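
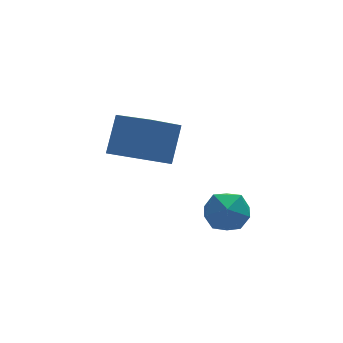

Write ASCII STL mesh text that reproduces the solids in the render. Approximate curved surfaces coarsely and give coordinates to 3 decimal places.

solid 
facet normal -0.387 -0.458 -0.800
outer loop
vertex 1.335 -0.762 1.932
vertex 0.469 1.106 1.282
vertex 2.796 -0.403 1.019
endloop
endfacet
facet normal 0.401 -0.865 0.302
outer loop
vertex 3.571 0.514 2.618
vertex 1.335 -0.762 1.932
vertex 2.796 -0.403 1.019
endloop
endfacet
facet normal -0.388 -0.458 -0.800
outer loop
vertex 2.796 -0.403 1.019
vertex 0.469 1.106 1.282
vertex 1.93 1.465 0.368
endloop
endfacet
facet normal 0.830 0.204 -0.519
outer loop
vertex 1.93 1.465 0.368
vertex 3.571 0.514 2.618
vertex 2.796 -0.403 1.019
endloop
endfacet
facet normal -0.830 -0.204 0.519
outer loop
vertex 1.335 -0.762 1.932
vertex 1.244 2.023 2.881
vertex 0.469 1.106 1.282
endloop
endfacet
facet normal 0.401 -0.865 0.301
outer loop
vertex 2.11 0.155 3.532
vertex 1.335 -0.762 1.932
vertex 3.571 0.514 2.618
endloop
endfacet
facet normal -0.830 -0.204 0.519
outer loop
vertex 2.11 0.155 3.532
vertex 1.244 2.023 2.881
vertex 1.335 -0.762 1.932
endloop
endfacet
facet normal -0.401 0.865 -0.302
outer loop
vertex 0.469 1.106 1.282
vertex 1.244 2.023 2.881
vertex 1.93 1.465 0.368
endloop
endfacet
facet normal 0.830 0.204 -0.519
outer loop
vertex 2.705 2.382 1.968
vertex 3.571 0.514 2.618
vertex 1.93 1.465 0.368
endloop
endfacet
facet normal -0.401 0.865 -0.302
outer loop
vertex 1.93 1.465 0.368
vertex 1.244 2.023 2.881
vertex 2.705 2.382 1.968
endloop
endfacet
facet normal 0.388 0.458 0.800
outer loop
vertex 2.705 2.382 1.968
vertex 2.11 0.155 3.532
vertex 3.571 0.514 2.618
endloop
endfacet
facet normal 0.387 0.458 0.800
outer loop
vertex 1.244 2.023 2.881
vertex 2.11 0.155 3.532
vertex 2.705 2.382 1.968
endloop
endfacet
facet normal -0.836 0.415 0.359
outer loop
vertex 3.332 -2.657 -0.214
vertex 2.921 -3.68 0.013
vertex 3.526 -3.132 0.787
endloop
endfacet
facet normal -0.274 0.847 0.455
outer loop
vertex 3.332 -2.657 -0.214
vertex 3.526 -3.132 0.787
vertex 4.351 -2.58 0.257
endloop
endfacet
facet normal 0.011 0.983 -0.185
outer loop
vertex 3.332 -2.657 -0.214
vertex 4.351 -2.58 0.257
vertex 4.255 -2.786 -0.845
endloop
endfacet
facet normal -0.374 0.635 -0.676
outer loop
vertex 3.332 -2.657 -0.214
vertex 4.255 -2.786 -0.845
vertex 3.371 -3.466 -0.995
endloop
endfacet
facet normal -0.896 0.285 -0.340
outer loop
vertex 3.332 -2.657 -0.214
vertex 3.371 -3.466 -0.995
vertex 2.921 -3.68 0.013
endloop
endfacet
facet normal 0.210 0.495 0.843
outer loop
vertex 4.351 -2.58 0.257
vertex 3.526 -3.132 0.787
vertex 4.569 -3.554 0.775
endloop
endfacet
facet normal -0.697 -0.202 0.688
outer loop
vertex 3.526 -3.132 0.787
vertex 2.921 -3.68 0.013
vertex 3.685 -4.234 0.625
endloop
endfacet
facet normal -0.795 -0.414 -0.443
outer loop
vertex 2.921 -3.68 0.013
vertex 3.371 -3.466 -0.995
vertex 3.589 -4.44 -0.477
endloop
endfacet
facet normal 0.050 0.152 -0.987
outer loop
vertex 3.371 -3.466 -0.995
vertex 4.255 -2.786 -0.845
vertex 4.414 -3.888 -1.007
endloop
endfacet
facet normal 0.672 0.715 -0.192
outer loop
vertex 4.255 -2.786 -0.845
vertex 4.351 -2.58 0.257
vertex 5.019 -3.34 -0.233
endloop
endfacet
facet normal 0.374 -0.635 0.676
outer loop
vertex 4.608 -4.363 -0.006
vertex 4.569 -3.554 0.775
vertex 3.685 -4.234 0.625
endloop
endfacet
facet normal -0.011 -0.983 0.185
outer loop
vertex 4.608 -4.363 -0.006
vertex 3.685 -4.234 0.625
vertex 3.589 -4.44 -0.477
endloop
endfacet
facet normal 0.274 -0.847 -0.455
outer loop
vertex 4.608 -4.363 -0.006
vertex 3.589 -4.44 -0.477
vertex 4.414 -3.888 -1.007
endloop
endfacet
facet normal 0.836 -0.415 -0.359
outer loop
vertex 4.608 -4.363 -0.006
vertex 4.414 -3.888 -1.007
vertex 5.019 -3.34 -0.233
endloop
endfacet
facet normal 0.896 -0.285 0.340
outer loop
vertex 4.608 -4.363 -0.006
vertex 5.019 -3.34 -0.233
vertex 4.569 -3.554 0.775
endloop
endfacet
facet normal -0.050 -0.152 0.987
outer loop
vertex 3.685 -4.234 0.625
vertex 4.569 -3.554 0.775
vertex 3.526 -3.132 0.787
endloop
endfacet
facet normal -0.672 -0.715 0.192
outer loop
vertex 3.589 -4.44 -0.477
vertex 3.685 -4.234 0.625
vertex 2.921 -3.68 0.013
endloop
endfacet
facet normal -0.210 -0.495 -0.843
outer loop
vertex 4.414 -3.888 -1.007
vertex 3.589 -4.44 -0.477
vertex 3.371 -3.466 -0.995
endloop
endfacet
facet normal 0.697 0.202 -0.688
outer loop
vertex 5.019 -3.34 -0.233
vertex 4.414 -3.888 -1.007
vertex 4.255 -2.786 -0.845
endloop
endfacet
facet normal 0.795 0.414 0.443
outer loop
vertex 4.569 -3.554 0.775
vertex 5.019 -3.34 -0.233
vertex 4.351 -2.58 0.257
endloop
endfacet

endsolid


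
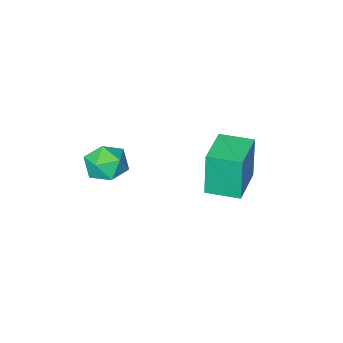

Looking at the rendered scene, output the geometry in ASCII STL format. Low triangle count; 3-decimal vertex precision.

solid 
facet normal -0.760 -0.644 -0.086
outer loop
vertex -3.033 1.407 3.819
vertex -3.926 2.46 3.83
vertex -2.915 1.528 1.876
endloop
endfacet
facet normal 0.647 -0.763 -0.008
outer loop
vertex -1.554 2.68 2.03
vertex -3.033 1.407 3.819
vertex -2.915 1.528 1.876
endloop
endfacet
facet normal -0.760 -0.644 -0.086
outer loop
vertex -2.915 1.528 1.876
vertex -3.926 2.46 3.83
vertex -3.808 2.58 1.887
endloop
endfacet
facet normal 0.060 0.062 -0.996
outer loop
vertex -3.808 2.58 1.887
vertex -1.554 2.68 2.03
vertex -2.915 1.528 1.876
endloop
endfacet
facet normal -0.060 -0.062 0.996
outer loop
vertex -3.033 1.407 3.819
vertex -2.565 3.612 3.984
vertex -3.926 2.46 3.83
endloop
endfacet
facet normal 0.647 -0.763 -0.008
outer loop
vertex -1.672 2.56 3.973
vertex -3.033 1.407 3.819
vertex -1.554 2.68 2.03
endloop
endfacet
facet normal -0.060 -0.062 0.996
outer loop
vertex -1.672 2.56 3.973
vertex -2.565 3.612 3.984
vertex -3.033 1.407 3.819
endloop
endfacet
facet normal -0.647 0.763 0.008
outer loop
vertex -3.926 2.46 3.83
vertex -2.565 3.612 3.984
vertex -3.808 2.58 1.887
endloop
endfacet
facet normal 0.060 0.062 -0.996
outer loop
vertex -2.447 3.733 2.041
vertex -1.554 2.68 2.03
vertex -3.808 2.58 1.887
endloop
endfacet
facet normal -0.647 0.763 0.008
outer loop
vertex -3.808 2.58 1.887
vertex -2.565 3.612 3.984
vertex -2.447 3.733 2.041
endloop
endfacet
facet normal 0.760 0.644 0.086
outer loop
vertex -2.447 3.733 2.041
vertex -1.672 2.56 3.973
vertex -1.554 2.68 2.03
endloop
endfacet
facet normal 0.760 0.644 0.086
outer loop
vertex -2.565 3.612 3.984
vertex -1.672 2.56 3.973
vertex -2.447 3.733 2.041
endloop
endfacet
facet normal 0.236 0.383 0.893
outer loop
vertex 1.241 1.383 4.311
vertex 1.469 0.549 4.608
vertex 2.099 1.082 4.213
endloop
endfacet
facet normal 0.345 0.861 0.374
outer loop
vertex 1.241 1.383 4.311
vertex 2.099 1.082 4.213
vertex 1.695 1.54 3.532
endloop
endfacet
facet normal -0.274 0.961 0.034
outer loop
vertex 1.241 1.383 4.311
vertex 1.695 1.54 3.532
vertex 0.816 1.29 3.507
endloop
endfacet
facet normal -0.765 0.546 0.341
outer loop
vertex 1.241 1.383 4.311
vertex 0.816 1.29 3.507
vertex 0.676 0.678 4.171
endloop
endfacet
facet normal -0.450 0.188 0.873
outer loop
vertex 1.241 1.383 4.311
vertex 0.676 0.678 4.171
vertex 1.469 0.549 4.608
endloop
endfacet
facet normal 0.809 0.580 -0.090
outer loop
vertex 1.695 1.54 3.532
vertex 2.099 1.082 4.213
vertex 2.204 0.802 3.349
endloop
endfacet
facet normal 0.633 -0.193 0.750
outer loop
vertex 2.099 1.082 4.213
vertex 1.469 0.549 4.608
vertex 2.064 0.19 4.013
endloop
endfacet
facet normal -0.478 -0.507 0.717
outer loop
vertex 1.469 0.549 4.608
vertex 0.676 0.678 4.171
vertex 1.185 -0.06 3.988
endloop
endfacet
facet normal -0.987 0.071 -0.143
outer loop
vertex 0.676 0.678 4.171
vertex 0.816 1.29 3.507
vertex 0.781 0.398 3.307
endloop
endfacet
facet normal -0.193 0.743 -0.641
outer loop
vertex 0.816 1.29 3.507
vertex 1.695 1.54 3.532
vertex 1.411 0.931 2.912
endloop
endfacet
facet normal 0.765 -0.546 -0.341
outer loop
vertex 1.639 0.097 3.209
vertex 2.204 0.802 3.349
vertex 2.064 0.19 4.013
endloop
endfacet
facet normal 0.274 -0.961 -0.034
outer loop
vertex 1.639 0.097 3.209
vertex 2.064 0.19 4.013
vertex 1.185 -0.06 3.988
endloop
endfacet
facet normal -0.345 -0.861 -0.374
outer loop
vertex 1.639 0.097 3.209
vertex 1.185 -0.06 3.988
vertex 0.781 0.398 3.307
endloop
endfacet
facet normal -0.236 -0.383 -0.893
outer loop
vertex 1.639 0.097 3.209
vertex 0.781 0.398 3.307
vertex 1.411 0.931 2.912
endloop
endfacet
facet normal 0.450 -0.188 -0.873
outer loop
vertex 1.639 0.097 3.209
vertex 1.411 0.931 2.912
vertex 2.204 0.802 3.349
endloop
endfacet
facet normal 0.987 -0.071 0.143
outer loop
vertex 2.064 0.19 4.013
vertex 2.204 0.802 3.349
vertex 2.099 1.082 4.213
endloop
endfacet
facet normal 0.193 -0.743 0.641
outer loop
vertex 1.185 -0.06 3.988
vertex 2.064 0.19 4.013
vertex 1.469 0.549 4.608
endloop
endfacet
facet normal -0.809 -0.580 0.090
outer loop
vertex 0.781 0.398 3.307
vertex 1.185 -0.06 3.988
vertex 0.676 0.678 4.171
endloop
endfacet
facet normal -0.633 0.193 -0.750
outer loop
vertex 1.411 0.931 2.912
vertex 0.781 0.398 3.307
vertex 0.816 1.29 3.507
endloop
endfacet
facet normal 0.478 0.507 -0.717
outer loop
vertex 2.204 0.802 3.349
vertex 1.411 0.931 2.912
vertex 1.695 1.54 3.532
endloop
endfacet

endsolid


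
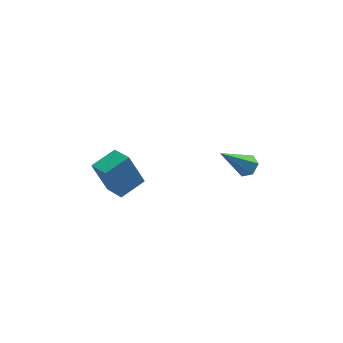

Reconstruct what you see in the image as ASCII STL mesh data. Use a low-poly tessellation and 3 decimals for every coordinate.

solid 
facet normal -0.848 -0.475 -0.234
outer loop
vertex -3.776 0.969 2.051
vertex -4.173 1.864 1.671
vertex -3.257 0.664 0.787
endloop
endfacet
facet normal 0.378 -0.853 0.361
outer loop
vertex -2.307 1.196 1.049
vertex -3.776 0.969 2.051
vertex -3.257 0.664 0.787
endloop
endfacet
facet normal -0.848 -0.476 -0.233
outer loop
vertex -3.257 0.664 0.787
vertex -4.173 1.864 1.671
vertex -3.654 1.558 0.407
endloop
endfacet
facet normal 0.371 -0.219 -0.902
outer loop
vertex -3.654 1.558 0.407
vertex -2.307 1.196 1.049
vertex -3.257 0.664 0.787
endloop
endfacet
facet normal -0.371 0.218 0.902
outer loop
vertex -3.776 0.969 2.051
vertex -3.223 2.396 1.933
vertex -4.173 1.864 1.671
endloop
endfacet
facet normal 0.378 -0.852 0.362
outer loop
vertex -2.826 1.502 2.313
vertex -3.776 0.969 2.051
vertex -2.307 1.196 1.049
endloop
endfacet
facet normal -0.371 0.219 0.902
outer loop
vertex -2.826 1.502 2.313
vertex -3.223 2.396 1.933
vertex -3.776 0.969 2.051
endloop
endfacet
facet normal -0.378 0.852 -0.361
outer loop
vertex -4.173 1.864 1.671
vertex -3.223 2.396 1.933
vertex -3.654 1.558 0.407
endloop
endfacet
facet normal 0.371 -0.218 -0.902
outer loop
vertex -2.704 2.091 0.669
vertex -2.307 1.196 1.049
vertex -3.654 1.558 0.407
endloop
endfacet
facet normal -0.379 0.852 -0.361
outer loop
vertex -3.654 1.558 0.407
vertex -3.223 2.396 1.933
vertex -2.704 2.091 0.669
endloop
endfacet
facet normal 0.848 0.475 0.233
outer loop
vertex -2.704 2.091 0.669
vertex -2.826 1.502 2.313
vertex -2.307 1.196 1.049
endloop
endfacet
facet normal 0.848 0.476 0.233
outer loop
vertex -3.223 2.396 1.933
vertex -2.826 1.502 2.313
vertex -2.704 2.091 0.669
endloop
endfacet
facet normal 0.636 0.170 -0.753
outer loop
vertex 1.921 1.926 1.103
vertex 1.65 1.628 0.807
vertex 1.548 2.117 0.831
endloop
endfacet
facet normal 0.039 0.842 0.538
outer loop
vertex 1.921 1.926 1.103
vertex 1.548 2.117 0.831
vertex 0.53 1.332 2.133
endloop
endfacet
facet normal 0.635 0.169 -0.754
outer loop
vertex 1.548 2.117 0.831
vertex 1.65 1.628 0.807
vertex 1.276 1.819 0.535
endloop
endfacet
facet normal -0.684 0.723 -0.099
outer loop
vertex 1.548 2.117 0.831
vertex 1.276 1.819 0.535
vertex 0.53 1.332 2.133
endloop
endfacet
facet normal 0.635 0.169 -0.754
outer loop
vertex 1.276 1.819 0.535
vertex 1.65 1.628 0.807
vertex 1.378 1.33 0.511
endloop
endfacet
facet normal -0.875 -0.160 -0.457
outer loop
vertex 1.276 1.819 0.535
vertex 1.378 1.33 0.511
vertex 0.53 1.332 2.133
endloop
endfacet
facet normal 0.637 0.167 -0.753
outer loop
vertex 1.378 1.33 0.511
vertex 1.65 1.628 0.807
vertex 1.751 1.139 0.784
endloop
endfacet
facet normal -0.342 -0.923 -0.178
outer loop
vertex 1.378 1.33 0.511
vertex 1.751 1.139 0.784
vertex 0.53 1.332 2.133
endloop
endfacet
facet normal 0.637 0.167 -0.753
outer loop
vertex 1.751 1.139 0.784
vertex 1.65 1.628 0.807
vertex 2.023 1.437 1.08
endloop
endfacet
facet normal 0.380 -0.803 0.459
outer loop
vertex 1.751 1.139 0.784
vertex 2.023 1.437 1.08
vertex 0.53 1.332 2.133
endloop
endfacet
facet normal 0.637 0.168 -0.752
outer loop
vertex 2.023 1.437 1.08
vertex 1.65 1.628 0.807
vertex 1.921 1.926 1.103
endloop
endfacet
facet normal 0.571 0.081 0.817
outer loop
vertex 2.023 1.437 1.08
vertex 1.921 1.926 1.103
vertex 0.53 1.332 2.133
endloop
endfacet

endsolid


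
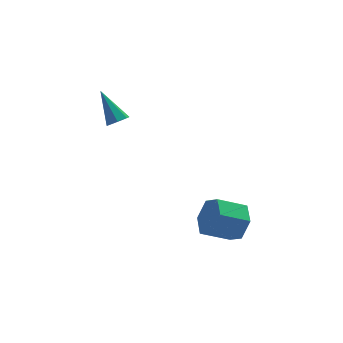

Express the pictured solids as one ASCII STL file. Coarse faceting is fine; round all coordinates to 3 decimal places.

solid 
facet normal 0.190 -0.679 -0.709
outer loop
vertex -0.03 2.305 0.215
vertex -0.335 2.609 -0.158
vertex 0.222 2.644 -0.042
endloop
endfacet
facet normal 0.756 -0.068 0.651
outer loop
vertex -0.03 2.305 0.215
vertex 0.222 2.644 -0.042
vertex -0.685 3.851 1.138
endloop
endfacet
facet normal 0.190 -0.681 -0.708
outer loop
vertex 0.222 2.644 -0.042
vertex -0.335 2.609 -0.158
vertex 0.055 2.956 -0.387
endloop
endfacet
facet normal 0.835 0.543 0.087
outer loop
vertex 0.222 2.644 -0.042
vertex 0.055 2.956 -0.387
vertex -0.685 3.851 1.138
endloop
endfacet
facet normal 0.190 -0.681 -0.707
outer loop
vertex 0.055 2.956 -0.387
vertex -0.335 2.609 -0.158
vertex -0.406 3.007 -0.56
endloop
endfacet
facet normal 0.247 0.883 -0.398
outer loop
vertex 0.055 2.956 -0.387
vertex -0.406 3.007 -0.56
vertex -0.685 3.851 1.138
endloop
endfacet
facet normal 0.190 -0.681 -0.707
outer loop
vertex -0.406 3.007 -0.56
vertex -0.335 2.609 -0.158
vertex -0.813 2.758 -0.43
endloop
endfacet
facet normal -0.567 0.697 -0.440
outer loop
vertex -0.406 3.007 -0.56
vertex -0.813 2.758 -0.43
vertex -0.685 3.851 1.138
endloop
endfacet
facet normal 0.192 -0.679 -0.709
outer loop
vertex -0.813 2.758 -0.43
vertex -0.335 2.609 -0.158
vertex -0.86 2.396 -0.096
endloop
endfacet
facet normal -0.992 0.124 -0.005
outer loop
vertex -0.813 2.758 -0.43
vertex -0.86 2.396 -0.096
vertex -0.685 3.851 1.138
endloop
endfacet
facet normal 0.191 -0.678 -0.709
outer loop
vertex -0.86 2.396 -0.096
vertex -0.335 2.609 -0.158
vertex -0.512 2.194 0.191
endloop
endfacet
facet normal -0.710 -0.404 0.577
outer loop
vertex -0.86 2.396 -0.096
vertex -0.512 2.194 0.191
vertex -0.685 3.851 1.138
endloop
endfacet
facet normal 0.192 -0.678 -0.709
outer loop
vertex -0.512 2.194 0.191
vertex -0.335 2.609 -0.158
vertex -0.03 2.305 0.215
endloop
endfacet
facet normal 0.069 -0.490 0.869
outer loop
vertex -0.512 2.194 0.191
vertex -0.03 2.305 0.215
vertex -0.685 3.851 1.138
endloop
endfacet
facet normal 0.876 -0.142 -0.461
outer loop
vertex 3.772 -2.388 -3.409
vertex 3.286 -2.588 -4.271
vertex 3.555 -1.64 -4.051
endloop
endfacet
facet normal 0.432 0.656 0.618
outer loop
vertex 3.772 -2.388 -3.409
vertex 3.555 -1.64 -4.051
vertex 2.441 -2.173 -2.707
endloop
endfacet
facet normal 0.433 0.656 0.619
outer loop
vertex 2.441 -2.173 -2.707
vertex 3.555 -1.64 -4.051
vertex 2.224 -1.424 -3.349
endloop
endfacet
facet normal -0.876 0.142 0.462
outer loop
vertex 2.441 -2.173 -2.707
vertex 2.224 -1.424 -3.349
vertex 1.954 -2.372 -3.569
endloop
endfacet
facet normal 0.876 -0.142 -0.461
outer loop
vertex 3.555 -1.64 -4.051
vertex 3.286 -2.588 -4.271
vertex 3.069 -1.839 -4.913
endloop
endfacet
facet normal 0.030 0.970 -0.241
outer loop
vertex 3.555 -1.64 -4.051
vertex 3.069 -1.839 -4.913
vertex 2.224 -1.424 -3.349
endloop
endfacet
facet normal 0.031 0.970 -0.241
outer loop
vertex 2.224 -1.424 -3.349
vertex 3.069 -1.839 -4.913
vertex 1.737 -1.623 -4.212
endloop
endfacet
facet normal -0.876 0.142 0.461
outer loop
vertex 2.224 -1.424 -3.349
vertex 1.737 -1.623 -4.212
vertex 1.954 -2.372 -3.569
endloop
endfacet
facet normal 0.876 -0.142 -0.462
outer loop
vertex 3.069 -1.839 -4.913
vertex 3.286 -2.588 -4.271
vertex 2.799 -2.787 -5.133
endloop
endfacet
facet normal -0.402 0.314 -0.860
outer loop
vertex 3.069 -1.839 -4.913
vertex 2.799 -2.787 -5.133
vertex 1.737 -1.623 -4.212
endloop
endfacet
facet normal -0.403 0.313 -0.860
outer loop
vertex 1.737 -1.623 -4.212
vertex 2.799 -2.787 -5.133
vertex 1.468 -2.572 -4.431
endloop
endfacet
facet normal -0.876 0.142 0.461
outer loop
vertex 1.737 -1.623 -4.212
vertex 1.468 -2.572 -4.431
vertex 1.954 -2.372 -3.569
endloop
endfacet
facet normal 0.876 -0.142 -0.462
outer loop
vertex 2.799 -2.787 -5.133
vertex 3.286 -2.588 -4.271
vertex 3.016 -3.536 -4.491
endloop
endfacet
facet normal -0.432 -0.656 -0.619
outer loop
vertex 2.799 -2.787 -5.133
vertex 3.016 -3.536 -4.491
vertex 1.468 -2.572 -4.431
endloop
endfacet
facet normal -0.433 -0.656 -0.618
outer loop
vertex 1.468 -2.572 -4.431
vertex 3.016 -3.536 -4.491
vertex 1.685 -3.32 -3.789
endloop
endfacet
facet normal -0.876 0.142 0.461
outer loop
vertex 1.468 -2.572 -4.431
vertex 1.685 -3.32 -3.789
vertex 1.954 -2.372 -3.569
endloop
endfacet
facet normal 0.876 -0.142 -0.461
outer loop
vertex 3.016 -3.536 -4.491
vertex 3.286 -2.588 -4.271
vertex 3.503 -3.337 -3.628
endloop
endfacet
facet normal -0.030 -0.970 0.241
outer loop
vertex 3.016 -3.536 -4.491
vertex 3.503 -3.337 -3.628
vertex 1.685 -3.32 -3.789
endloop
endfacet
facet normal -0.030 -0.970 0.241
outer loop
vertex 1.685 -3.32 -3.789
vertex 3.503 -3.337 -3.628
vertex 2.171 -3.121 -2.927
endloop
endfacet
facet normal -0.876 0.142 0.461
outer loop
vertex 1.685 -3.32 -3.789
vertex 2.171 -3.121 -2.927
vertex 1.954 -2.372 -3.569
endloop
endfacet
facet normal 0.876 -0.142 -0.461
outer loop
vertex 3.503 -3.337 -3.628
vertex 3.286 -2.588 -4.271
vertex 3.772 -2.388 -3.409
endloop
endfacet
facet normal 0.402 -0.313 0.861
outer loop
vertex 3.503 -3.337 -3.628
vertex 3.772 -2.388 -3.409
vertex 2.171 -3.121 -2.927
endloop
endfacet
facet normal 0.403 -0.314 0.860
outer loop
vertex 2.171 -3.121 -2.927
vertex 3.772 -2.388 -3.409
vertex 2.441 -2.173 -2.707
endloop
endfacet
facet normal -0.876 0.142 0.462
outer loop
vertex 2.171 -3.121 -2.927
vertex 2.441 -2.173 -2.707
vertex 1.954 -2.372 -3.569
endloop
endfacet

endsolid


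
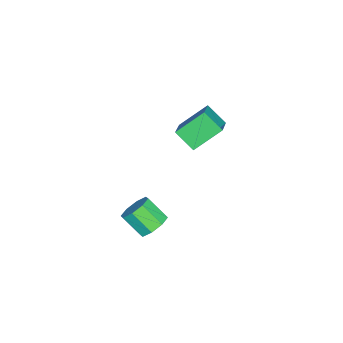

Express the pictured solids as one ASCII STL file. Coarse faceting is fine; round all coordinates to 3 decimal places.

solid 
facet normal -0.468 0.639 0.610
outer loop
vertex -3.502 0.235 1.725
vertex -3.167 1.401 0.76
vertex -5.19 -0.079 0.759
endloop
endfacet
facet normal -0.216 -0.752 0.623
outer loop
vertex -4.193 -1.441 -0.54
vertex -3.502 0.235 1.725
vertex -5.19 -0.079 0.759
endloop
endfacet
facet normal -0.468 0.639 0.610
outer loop
vertex -5.19 -0.079 0.759
vertex -3.167 1.401 0.76
vertex -4.855 1.087 -0.206
endloop
endfacet
facet normal -0.857 -0.160 -0.490
outer loop
vertex -4.855 1.087 -0.206
vertex -4.193 -1.441 -0.54
vertex -5.19 -0.079 0.759
endloop
endfacet
facet normal 0.857 0.160 0.490
outer loop
vertex -3.502 0.235 1.725
vertex -2.17 0.039 -0.539
vertex -3.167 1.401 0.76
endloop
endfacet
facet normal -0.216 -0.752 0.623
outer loop
vertex -2.505 -1.127 0.426
vertex -3.502 0.235 1.725
vertex -4.193 -1.441 -0.54
endloop
endfacet
facet normal 0.857 0.160 0.490
outer loop
vertex -2.505 -1.127 0.426
vertex -2.17 0.039 -0.539
vertex -3.502 0.235 1.725
endloop
endfacet
facet normal 0.216 0.752 -0.623
outer loop
vertex -3.167 1.401 0.76
vertex -2.17 0.039 -0.539
vertex -4.855 1.087 -0.206
endloop
endfacet
facet normal -0.857 -0.160 -0.490
outer loop
vertex -3.858 -0.275 -1.505
vertex -4.193 -1.441 -0.54
vertex -4.855 1.087 -0.206
endloop
endfacet
facet normal 0.216 0.752 -0.623
outer loop
vertex -4.855 1.087 -0.206
vertex -2.17 0.039 -0.539
vertex -3.858 -0.275 -1.505
endloop
endfacet
facet normal 0.468 -0.639 -0.610
outer loop
vertex -3.858 -0.275 -1.505
vertex -2.505 -1.127 0.426
vertex -4.193 -1.441 -0.54
endloop
endfacet
facet normal 0.468 -0.639 -0.610
outer loop
vertex -2.17 0.039 -0.539
vertex -2.505 -1.127 0.426
vertex -3.858 -0.275 -1.505
endloop
endfacet
facet normal 0.150 0.725 -0.672
outer loop
vertex 3.947 -0.331 -2.144
vertex 3.071 -0.503 -2.525
vertex 3.414 0.075 -1.825
endloop
endfacet
facet normal 0.679 0.418 0.603
outer loop
vertex 3.947 -0.331 -2.144
vertex 3.414 0.075 -1.825
vertex 3.704 -1.505 -1.055
endloop
endfacet
facet normal 0.679 0.418 0.603
outer loop
vertex 3.704 -1.505 -1.055
vertex 3.414 0.075 -1.825
vertex 3.171 -1.099 -0.736
endloop
endfacet
facet normal -0.150 -0.725 0.673
outer loop
vertex 3.704 -1.505 -1.055
vertex 3.171 -1.099 -0.736
vertex 2.829 -1.677 -1.435
endloop
endfacet
facet normal 0.150 0.725 -0.672
outer loop
vertex 3.414 0.075 -1.825
vertex 3.071 -0.503 -2.525
vertex 2.68 0.143 -1.916
endloop
endfacet
facet normal -0.027 0.683 0.730
outer loop
vertex 3.414 0.075 -1.825
vertex 2.68 0.143 -1.916
vertex 3.171 -1.099 -0.736
endloop
endfacet
facet normal -0.026 0.683 0.730
outer loop
vertex 3.171 -1.099 -0.736
vertex 2.68 0.143 -1.916
vertex 2.437 -1.031 -0.826
endloop
endfacet
facet normal -0.150 -0.725 0.673
outer loop
vertex 3.171 -1.099 -0.736
vertex 2.437 -1.031 -0.826
vertex 2.829 -1.677 -1.435
endloop
endfacet
facet normal 0.149 0.725 -0.673
outer loop
vertex 2.68 0.143 -1.916
vertex 3.071 -0.503 -2.525
vertex 2.175 -0.168 -2.363
endloop
endfacet
facet normal -0.718 0.548 0.430
outer loop
vertex 2.68 0.143 -1.916
vertex 2.175 -0.168 -2.363
vertex 2.437 -1.031 -0.826
endloop
endfacet
facet normal -0.719 0.547 0.429
outer loop
vertex 2.437 -1.031 -0.826
vertex 2.175 -0.168 -2.363
vertex 1.933 -1.342 -1.274
endloop
endfacet
facet normal -0.150 -0.725 0.672
outer loop
vertex 2.437 -1.031 -0.826
vertex 1.933 -1.342 -1.274
vertex 2.829 -1.677 -1.435
endloop
endfacet
facet normal 0.149 0.725 -0.672
outer loop
vertex 2.175 -0.168 -2.363
vertex 3.071 -0.503 -2.525
vertex 2.196 -0.675 -2.905
endloop
endfacet
facet normal -0.988 0.090 -0.123
outer loop
vertex 2.175 -0.168 -2.363
vertex 2.196 -0.675 -2.905
vertex 1.933 -1.342 -1.274
endloop
endfacet
facet normal -0.988 0.091 -0.122
outer loop
vertex 1.933 -1.342 -1.274
vertex 2.196 -0.675 -2.905
vertex 1.953 -1.849 -1.816
endloop
endfacet
facet normal -0.150 -0.725 0.672
outer loop
vertex 1.933 -1.342 -1.274
vertex 1.953 -1.849 -1.816
vertex 2.829 -1.677 -1.435
endloop
endfacet
facet normal 0.150 0.725 -0.673
outer loop
vertex 2.196 -0.675 -2.905
vertex 3.071 -0.503 -2.525
vertex 2.729 -1.081 -3.224
endloop
endfacet
facet normal -0.679 -0.418 -0.603
outer loop
vertex 2.196 -0.675 -2.905
vertex 2.729 -1.081 -3.224
vertex 1.953 -1.849 -1.816
endloop
endfacet
facet normal -0.679 -0.418 -0.603
outer loop
vertex 1.953 -1.849 -1.816
vertex 2.729 -1.081 -3.224
vertex 2.486 -2.255 -2.135
endloop
endfacet
facet normal -0.150 -0.725 0.672
outer loop
vertex 1.953 -1.849 -1.816
vertex 2.486 -2.255 -2.135
vertex 2.829 -1.677 -1.435
endloop
endfacet
facet normal 0.150 0.725 -0.673
outer loop
vertex 2.729 -1.081 -3.224
vertex 3.071 -0.503 -2.525
vertex 3.463 -1.149 -3.134
endloop
endfacet
facet normal 0.026 -0.683 -0.730
outer loop
vertex 2.729 -1.081 -3.224
vertex 3.463 -1.149 -3.134
vertex 2.486 -2.255 -2.135
endloop
endfacet
facet normal 0.027 -0.683 -0.730
outer loop
vertex 2.486 -2.255 -2.135
vertex 3.463 -1.149 -3.134
vertex 3.22 -2.323 -2.044
endloop
endfacet
facet normal -0.150 -0.725 0.672
outer loop
vertex 2.486 -2.255 -2.135
vertex 3.22 -2.323 -2.044
vertex 2.829 -1.677 -1.435
endloop
endfacet
facet normal 0.150 0.725 -0.672
outer loop
vertex 3.463 -1.149 -3.134
vertex 3.071 -0.503 -2.525
vertex 3.967 -0.838 -2.686
endloop
endfacet
facet normal 0.719 -0.547 -0.429
outer loop
vertex 3.463 -1.149 -3.134
vertex 3.967 -0.838 -2.686
vertex 3.22 -2.323 -2.044
endloop
endfacet
facet normal 0.718 -0.547 -0.430
outer loop
vertex 3.22 -2.323 -2.044
vertex 3.967 -0.838 -2.686
vertex 3.725 -2.012 -1.597
endloop
endfacet
facet normal -0.149 -0.725 0.673
outer loop
vertex 3.22 -2.323 -2.044
vertex 3.725 -2.012 -1.597
vertex 2.829 -1.677 -1.435
endloop
endfacet
facet normal 0.150 0.725 -0.672
outer loop
vertex 3.967 -0.838 -2.686
vertex 3.071 -0.503 -2.525
vertex 3.947 -0.331 -2.144
endloop
endfacet
facet normal 0.988 -0.091 0.122
outer loop
vertex 3.967 -0.838 -2.686
vertex 3.947 -0.331 -2.144
vertex 3.725 -2.012 -1.597
endloop
endfacet
facet normal 0.988 -0.091 0.123
outer loop
vertex 3.725 -2.012 -1.597
vertex 3.947 -0.331 -2.144
vertex 3.704 -1.505 -1.055
endloop
endfacet
facet normal -0.149 -0.725 0.672
outer loop
vertex 3.725 -2.012 -1.597
vertex 3.704 -1.505 -1.055
vertex 2.829 -1.677 -1.435
endloop
endfacet

endsolid


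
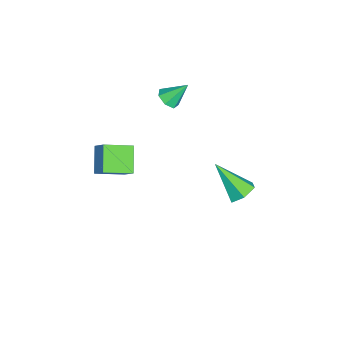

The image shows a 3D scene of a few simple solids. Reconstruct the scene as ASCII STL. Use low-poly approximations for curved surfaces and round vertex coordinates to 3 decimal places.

solid 
facet normal -0.465 -0.533 -0.707
outer loop
vertex 1.937 -2.508 1.658
vertex 1.285 -1.222 1.118
vertex 3.095 -2.305 0.743
endloop
endfacet
facet normal 0.424 -0.835 0.351
outer loop
vertex 3.555 -1.778 1.442
vertex 1.937 -2.508 1.658
vertex 3.095 -2.305 0.743
endloop
endfacet
facet normal -0.465 -0.533 -0.707
outer loop
vertex 3.095 -2.305 0.743
vertex 1.285 -1.222 1.118
vertex 2.443 -1.019 0.202
endloop
endfacet
facet normal 0.777 0.136 -0.614
outer loop
vertex 2.443 -1.019 0.202
vertex 3.555 -1.778 1.442
vertex 3.095 -2.305 0.743
endloop
endfacet
facet normal -0.777 -0.136 0.614
outer loop
vertex 1.937 -2.508 1.658
vertex 1.745 -0.695 1.817
vertex 1.285 -1.222 1.118
endloop
endfacet
facet normal 0.424 -0.835 0.350
outer loop
vertex 2.397 -1.981 2.358
vertex 1.937 -2.508 1.658
vertex 3.555 -1.778 1.442
endloop
endfacet
facet normal -0.778 -0.136 0.614
outer loop
vertex 2.397 -1.981 2.358
vertex 1.745 -0.695 1.817
vertex 1.937 -2.508 1.658
endloop
endfacet
facet normal -0.424 0.835 -0.351
outer loop
vertex 1.285 -1.222 1.118
vertex 1.745 -0.695 1.817
vertex 2.443 -1.019 0.202
endloop
endfacet
facet normal 0.778 0.137 -0.614
outer loop
vertex 2.903 -0.492 0.902
vertex 3.555 -1.778 1.442
vertex 2.443 -1.019 0.202
endloop
endfacet
facet normal -0.423 0.835 -0.351
outer loop
vertex 2.443 -1.019 0.202
vertex 1.745 -0.695 1.817
vertex 2.903 -0.492 0.902
endloop
endfacet
facet normal 0.466 0.533 0.707
outer loop
vertex 2.903 -0.492 0.902
vertex 2.397 -1.981 2.358
vertex 3.555 -1.778 1.442
endloop
endfacet
facet normal 0.465 0.533 0.707
outer loop
vertex 1.745 -0.695 1.817
vertex 2.397 -1.981 2.358
vertex 2.903 -0.492 0.902
endloop
endfacet
facet normal 0.236 0.654 -0.718
outer loop
vertex -0.402 4.264 -3.877
vertex -1.09 4.07 -4.28
vertex -1.095 4.677 -3.729
endloop
endfacet
facet normal 0.384 0.336 0.860
outer loop
vertex -0.402 4.264 -3.877
vertex -1.095 4.677 -3.729
vertex -1.61 2.63 -2.7
endloop
endfacet
facet normal 0.237 0.654 -0.718
outer loop
vertex -1.095 4.677 -3.729
vertex -1.09 4.07 -4.28
vertex -1.782 4.483 -4.132
endloop
endfacet
facet normal -0.541 0.482 0.689
outer loop
vertex -1.095 4.677 -3.729
vertex -1.782 4.483 -4.132
vertex -1.61 2.63 -2.7
endloop
endfacet
facet normal 0.237 0.654 -0.718
outer loop
vertex -1.782 4.483 -4.132
vertex -1.09 4.07 -4.28
vertex -1.777 3.876 -4.683
endloop
endfacet
facet normal -0.997 -0.054 0.050
outer loop
vertex -1.782 4.483 -4.132
vertex -1.777 3.876 -4.683
vertex -1.61 2.63 -2.7
endloop
endfacet
facet normal 0.237 0.654 -0.718
outer loop
vertex -1.777 3.876 -4.683
vertex -1.09 4.07 -4.28
vertex -1.084 3.463 -4.831
endloop
endfacet
facet normal -0.529 -0.738 -0.419
outer loop
vertex -1.777 3.876 -4.683
vertex -1.084 3.463 -4.831
vertex -1.61 2.63 -2.7
endloop
endfacet
facet normal 0.237 0.654 -0.718
outer loop
vertex -1.084 3.463 -4.831
vertex -1.09 4.07 -4.28
vertex -0.397 3.657 -4.428
endloop
endfacet
facet normal 0.395 -0.884 -0.248
outer loop
vertex -1.084 3.463 -4.831
vertex -0.397 3.657 -4.428
vertex -1.61 2.63 -2.7
endloop
endfacet
facet normal 0.236 0.654 -0.718
outer loop
vertex -0.397 3.657 -4.428
vertex -1.09 4.07 -4.28
vertex -0.402 4.264 -3.877
endloop
endfacet
facet normal 0.852 -0.348 0.391
outer loop
vertex -0.397 3.657 -4.428
vertex -0.402 4.264 -3.877
vertex -1.61 2.63 -2.7
endloop
endfacet
facet normal 0.142 -0.658 -0.739
outer loop
vertex -1.154 0.241 2.258
vertex -1.791 0.29 2.092
vertex -1.28 0.646 1.873
endloop
endfacet
facet normal 0.833 0.495 0.248
outer loop
vertex -1.154 0.241 2.258
vertex -1.28 0.646 1.873
vertex -1.989 1.21 3.128
endloop
endfacet
facet normal 0.140 -0.657 -0.741
outer loop
vertex -1.28 0.646 1.873
vertex -1.791 0.29 2.092
vertex -1.791 0.784 1.654
endloop
endfacet
facet normal 0.341 0.914 -0.219
outer loop
vertex -1.28 0.646 1.873
vertex -1.791 0.784 1.654
vertex -1.989 1.21 3.128
endloop
endfacet
facet normal 0.143 -0.657 -0.741
outer loop
vertex -1.791 0.784 1.654
vertex -1.791 0.29 2.092
vertex -2.301 0.549 1.764
endloop
endfacet
facet normal -0.452 0.839 -0.303
outer loop
vertex -1.791 0.784 1.654
vertex -2.301 0.549 1.764
vertex -1.989 1.21 3.128
endloop
endfacet
facet normal 0.142 -0.657 -0.740
outer loop
vertex -2.301 0.549 1.764
vertex -1.791 0.29 2.092
vertex -2.427 0.12 2.121
endloop
endfacet
facet normal -0.944 0.326 0.058
outer loop
vertex -2.301 0.549 1.764
vertex -2.427 0.12 2.121
vertex -1.989 1.21 3.128
endloop
endfacet
facet normal 0.142 -0.656 -0.741
outer loop
vertex -2.427 0.12 2.121
vertex -1.791 0.29 2.092
vertex -2.074 -0.182 2.456
endloop
endfacet
facet normal -0.768 -0.240 0.594
outer loop
vertex -2.427 0.12 2.121
vertex -2.074 -0.182 2.456
vertex -1.989 1.21 3.128
endloop
endfacet
facet normal 0.142 -0.657 -0.741
outer loop
vertex -2.074 -0.182 2.456
vertex -1.791 0.29 2.092
vertex -1.507 -0.128 2.517
endloop
endfacet
facet normal -0.056 -0.431 0.900
outer loop
vertex -2.074 -0.182 2.456
vertex -1.507 -0.128 2.517
vertex -1.989 1.21 3.128
endloop
endfacet
facet normal 0.143 -0.656 -0.741
outer loop
vertex -1.507 -0.128 2.517
vertex -1.791 0.29 2.092
vertex -1.154 0.241 2.258
endloop
endfacet
facet normal 0.657 -0.104 0.747
outer loop
vertex -1.507 -0.128 2.517
vertex -1.154 0.241 2.258
vertex -1.989 1.21 3.128
endloop
endfacet

endsolid


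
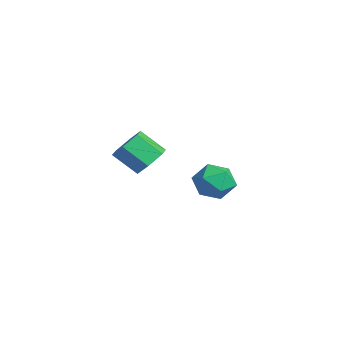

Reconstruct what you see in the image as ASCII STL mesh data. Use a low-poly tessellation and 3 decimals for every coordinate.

solid 
facet normal 0.267 -0.230 0.936
outer loop
vertex -2.754 1.457 -2.614
vertex -3.531 1.055 -2.491
vertex -2.841 0.598 -2.8
endloop
endfacet
facet normal 0.838 -0.195 0.510
outer loop
vertex -2.754 1.457 -2.614
vertex -2.841 0.598 -2.8
vertex -2.387 1.124 -3.345
endloop
endfacet
facet normal 0.860 0.458 0.223
outer loop
vertex -2.754 1.457 -2.614
vertex -2.387 1.124 -3.345
vertex -2.796 1.906 -3.374
endloop
endfacet
facet normal 0.303 0.828 0.472
outer loop
vertex -2.754 1.457 -2.614
vertex -2.796 1.906 -3.374
vertex -3.503 1.864 -2.846
endloop
endfacet
facet normal -0.064 0.403 0.913
outer loop
vertex -2.754 1.457 -2.614
vertex -3.503 1.864 -2.846
vertex -3.531 1.055 -2.491
endloop
endfacet
facet normal 0.747 -0.665 -0.020
outer loop
vertex -2.387 1.124 -3.345
vertex -2.841 0.598 -2.8
vertex -2.937 0.516 -3.674
endloop
endfacet
facet normal -0.177 -0.721 0.670
outer loop
vertex -2.841 0.598 -2.8
vertex -3.531 1.055 -2.491
vertex -3.644 0.474 -3.146
endloop
endfacet
facet normal -0.713 0.302 0.633
outer loop
vertex -3.531 1.055 -2.491
vertex -3.503 1.864 -2.846
vertex -4.053 1.256 -3.175
endloop
endfacet
facet normal -0.118 0.990 -0.080
outer loop
vertex -3.503 1.864 -2.846
vertex -2.796 1.906 -3.374
vertex -3.599 1.782 -3.72
endloop
endfacet
facet normal 0.783 0.392 -0.483
outer loop
vertex -2.796 1.906 -3.374
vertex -2.387 1.124 -3.345
vertex -2.909 1.325 -4.029
endloop
endfacet
facet normal -0.303 -0.828 -0.472
outer loop
vertex -3.686 0.923 -3.906
vertex -2.937 0.516 -3.674
vertex -3.644 0.474 -3.146
endloop
endfacet
facet normal -0.860 -0.458 -0.223
outer loop
vertex -3.686 0.923 -3.906
vertex -3.644 0.474 -3.146
vertex -4.053 1.256 -3.175
endloop
endfacet
facet normal -0.838 0.195 -0.510
outer loop
vertex -3.686 0.923 -3.906
vertex -4.053 1.256 -3.175
vertex -3.599 1.782 -3.72
endloop
endfacet
facet normal -0.267 0.230 -0.936
outer loop
vertex -3.686 0.923 -3.906
vertex -3.599 1.782 -3.72
vertex -2.909 1.325 -4.029
endloop
endfacet
facet normal 0.064 -0.403 -0.913
outer loop
vertex -3.686 0.923 -3.906
vertex -2.909 1.325 -4.029
vertex -2.937 0.516 -3.674
endloop
endfacet
facet normal 0.118 -0.990 0.080
outer loop
vertex -3.644 0.474 -3.146
vertex -2.937 0.516 -3.674
vertex -2.841 0.598 -2.8
endloop
endfacet
facet normal -0.783 -0.392 0.483
outer loop
vertex -4.053 1.256 -3.175
vertex -3.644 0.474 -3.146
vertex -3.531 1.055 -2.491
endloop
endfacet
facet normal -0.747 0.665 0.020
outer loop
vertex -3.599 1.782 -3.72
vertex -4.053 1.256 -3.175
vertex -3.503 1.864 -2.846
endloop
endfacet
facet normal 0.177 0.721 -0.670
outer loop
vertex -2.909 1.325 -4.029
vertex -3.599 1.782 -3.72
vertex -2.796 1.906 -3.374
endloop
endfacet
facet normal 0.713 -0.302 -0.633
outer loop
vertex -2.937 0.516 -3.674
vertex -2.909 1.325 -4.029
vertex -2.387 1.124 -3.345
endloop
endfacet
facet normal 0.467 0.601 -0.649
outer loop
vertex 1.493 -2.951 0.369
vertex 0.888 -2.624 0.237
vertex 1.305 -2.394 0.75
endloop
endfacet
facet normal 0.843 -0.079 0.532
outer loop
vertex 1.493 -2.951 0.369
vertex 1.305 -2.394 0.75
vertex 0.957 -3.642 1.115
endloop
endfacet
facet normal 0.843 -0.079 0.532
outer loop
vertex 0.957 -3.642 1.115
vertex 1.305 -2.394 0.75
vertex 0.769 -3.086 1.496
endloop
endfacet
facet normal -0.466 -0.602 0.649
outer loop
vertex 0.957 -3.642 1.115
vertex 0.769 -3.086 1.496
vertex 0.352 -3.316 0.983
endloop
endfacet
facet normal 0.466 0.602 -0.649
outer loop
vertex 1.305 -2.394 0.75
vertex 0.888 -2.624 0.237
vertex 0.7 -2.068 0.618
endloop
endfacet
facet normal 0.189 0.649 0.737
outer loop
vertex 1.305 -2.394 0.75
vertex 0.7 -2.068 0.618
vertex 0.769 -3.086 1.496
endloop
endfacet
facet normal 0.190 0.649 0.737
outer loop
vertex 0.769 -3.086 1.496
vertex 0.7 -2.068 0.618
vertex 0.164 -2.759 1.364
endloop
endfacet
facet normal -0.467 -0.601 0.649
outer loop
vertex 0.769 -3.086 1.496
vertex 0.164 -2.759 1.364
vertex 0.352 -3.316 0.983
endloop
endfacet
facet normal 0.466 0.602 -0.649
outer loop
vertex 0.7 -2.068 0.618
vertex 0.888 -2.624 0.237
vertex 0.283 -2.298 0.105
endloop
endfacet
facet normal -0.654 0.728 0.205
outer loop
vertex 0.7 -2.068 0.618
vertex 0.283 -2.298 0.105
vertex 0.164 -2.759 1.364
endloop
endfacet
facet normal -0.654 0.728 0.205
outer loop
vertex 0.164 -2.759 1.364
vertex 0.283 -2.298 0.105
vertex -0.253 -2.989 0.851
endloop
endfacet
facet normal -0.467 -0.601 0.649
outer loop
vertex 0.164 -2.759 1.364
vertex -0.253 -2.989 0.851
vertex 0.352 -3.316 0.983
endloop
endfacet
facet normal 0.466 0.602 -0.649
outer loop
vertex 0.283 -2.298 0.105
vertex 0.888 -2.624 0.237
vertex 0.471 -2.854 -0.276
endloop
endfacet
facet normal -0.843 0.080 -0.532
outer loop
vertex 0.283 -2.298 0.105
vertex 0.471 -2.854 -0.276
vertex -0.253 -2.989 0.851
endloop
endfacet
facet normal -0.843 0.079 -0.532
outer loop
vertex -0.253 -2.989 0.851
vertex 0.471 -2.854 -0.276
vertex -0.065 -3.546 0.47
endloop
endfacet
facet normal -0.467 -0.601 0.649
outer loop
vertex -0.253 -2.989 0.851
vertex -0.065 -3.546 0.47
vertex 0.352 -3.316 0.983
endloop
endfacet
facet normal 0.467 0.601 -0.649
outer loop
vertex 0.471 -2.854 -0.276
vertex 0.888 -2.624 0.237
vertex 1.076 -3.181 -0.144
endloop
endfacet
facet normal -0.189 -0.648 -0.737
outer loop
vertex 0.471 -2.854 -0.276
vertex 1.076 -3.181 -0.144
vertex -0.065 -3.546 0.47
endloop
endfacet
facet normal -0.189 -0.649 -0.737
outer loop
vertex -0.065 -3.546 0.47
vertex 1.076 -3.181 -0.144
vertex 0.54 -3.872 0.602
endloop
endfacet
facet normal -0.466 -0.602 0.649
outer loop
vertex -0.065 -3.546 0.47
vertex 0.54 -3.872 0.602
vertex 0.352 -3.316 0.983
endloop
endfacet
facet normal 0.467 0.601 -0.649
outer loop
vertex 1.076 -3.181 -0.144
vertex 0.888 -2.624 0.237
vertex 1.493 -2.951 0.369
endloop
endfacet
facet normal 0.654 -0.728 -0.205
outer loop
vertex 1.076 -3.181 -0.144
vertex 1.493 -2.951 0.369
vertex 0.54 -3.872 0.602
endloop
endfacet
facet normal 0.654 -0.728 -0.205
outer loop
vertex 0.54 -3.872 0.602
vertex 1.493 -2.951 0.369
vertex 0.957 -3.642 1.115
endloop
endfacet
facet normal -0.466 -0.602 0.649
outer loop
vertex 0.54 -3.872 0.602
vertex 0.957 -3.642 1.115
vertex 0.352 -3.316 0.983
endloop
endfacet

endsolid


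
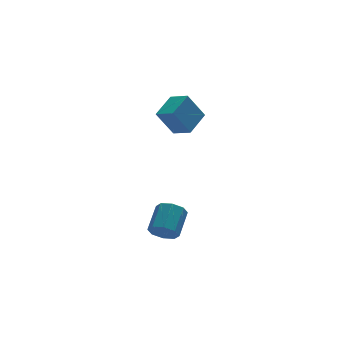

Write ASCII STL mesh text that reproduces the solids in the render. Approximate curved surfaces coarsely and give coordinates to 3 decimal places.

solid 
facet normal -0.507 0.114 0.854
outer loop
vertex -2.12 -2.278 3.463
vertex -0.958 -1.371 4.032
vertex -2.655 -1.313 3.017
endloop
endfacet
facet normal -0.735 -0.574 -0.360
outer loop
vertex -1.782 -1.509 1.548
vertex -2.12 -2.278 3.463
vertex -2.655 -1.313 3.017
endloop
endfacet
facet normal -0.507 0.114 0.854
outer loop
vertex -2.655 -1.313 3.017
vertex -0.958 -1.371 4.032
vertex -1.493 -0.406 3.586
endloop
endfacet
facet normal -0.449 0.811 -0.375
outer loop
vertex -1.493 -0.406 3.586
vertex -1.782 -1.509 1.548
vertex -2.655 -1.313 3.017
endloop
endfacet
facet normal 0.449 -0.811 0.375
outer loop
vertex -2.12 -2.278 3.463
vertex -0.085 -1.567 2.563
vertex -0.958 -1.371 4.032
endloop
endfacet
facet normal -0.735 -0.574 -0.360
outer loop
vertex -1.247 -2.474 1.994
vertex -2.12 -2.278 3.463
vertex -1.782 -1.509 1.548
endloop
endfacet
facet normal 0.449 -0.811 0.375
outer loop
vertex -1.247 -2.474 1.994
vertex -0.085 -1.567 2.563
vertex -2.12 -2.278 3.463
endloop
endfacet
facet normal 0.735 0.574 0.360
outer loop
vertex -0.958 -1.371 4.032
vertex -0.085 -1.567 2.563
vertex -1.493 -0.406 3.586
endloop
endfacet
facet normal -0.449 0.811 -0.375
outer loop
vertex -0.62 -0.602 2.117
vertex -1.782 -1.509 1.548
vertex -1.493 -0.406 3.586
endloop
endfacet
facet normal 0.735 0.574 0.360
outer loop
vertex -1.493 -0.406 3.586
vertex -0.085 -1.567 2.563
vertex -0.62 -0.602 2.117
endloop
endfacet
facet normal 0.507 -0.114 -0.854
outer loop
vertex -0.62 -0.602 2.117
vertex -1.247 -2.474 1.994
vertex -1.782 -1.509 1.548
endloop
endfacet
facet normal 0.507 -0.114 -0.854
outer loop
vertex -0.085 -1.567 2.563
vertex -1.247 -2.474 1.994
vertex -0.62 -0.602 2.117
endloop
endfacet
facet normal -0.538 -0.664 -0.519
outer loop
vertex -2.928 -4.477 -4.271
vertex -3.507 -4.461 -3.691
vertex -3.364 -4.039 -4.379
endloop
endfacet
facet normal 0.477 0.268 -0.837
outer loop
vertex -2.928 -4.477 -4.271
vertex -3.364 -4.039 -4.379
vertex -2.034 -3.375 -3.409
endloop
endfacet
facet normal 0.477 0.267 -0.837
outer loop
vertex -2.034 -3.375 -3.409
vertex -3.364 -4.039 -4.379
vertex -2.47 -2.937 -3.518
endloop
endfacet
facet normal 0.538 0.665 0.519
outer loop
vertex -2.034 -3.375 -3.409
vertex -2.47 -2.937 -3.518
vertex -2.613 -3.359 -2.829
endloop
endfacet
facet normal -0.538 -0.664 -0.519
outer loop
vertex -3.364 -4.039 -4.379
vertex -3.507 -4.461 -3.691
vertex -3.884 -3.848 -4.084
endloop
endfacet
facet normal -0.154 0.683 -0.714
outer loop
vertex -3.364 -4.039 -4.379
vertex -3.884 -3.848 -4.084
vertex -2.47 -2.937 -3.518
endloop
endfacet
facet normal -0.154 0.683 -0.714
outer loop
vertex -2.47 -2.937 -3.518
vertex -3.884 -3.848 -4.084
vertex -2.99 -2.746 -3.223
endloop
endfacet
facet normal 0.538 0.664 0.519
outer loop
vertex -2.47 -2.937 -3.518
vertex -2.99 -2.746 -3.223
vertex -2.613 -3.359 -2.829
endloop
endfacet
facet normal -0.538 -0.664 -0.519
outer loop
vertex -3.884 -3.848 -4.084
vertex -3.507 -4.461 -3.691
vertex -4.183 -4.016 -3.559
endloop
endfacet
facet normal -0.695 0.698 -0.172
outer loop
vertex -3.884 -3.848 -4.084
vertex -4.183 -4.016 -3.559
vertex -2.99 -2.746 -3.223
endloop
endfacet
facet normal -0.695 0.698 -0.172
outer loop
vertex -2.99 -2.746 -3.223
vertex -4.183 -4.016 -3.559
vertex -3.289 -2.914 -2.697
endloop
endfacet
facet normal 0.539 0.664 0.518
outer loop
vertex -2.99 -2.746 -3.223
vertex -3.289 -2.914 -2.697
vertex -2.613 -3.359 -2.829
endloop
endfacet
facet normal -0.538 -0.664 -0.519
outer loop
vertex -4.183 -4.016 -3.559
vertex -3.507 -4.461 -3.691
vertex -4.086 -4.445 -3.111
endloop
endfacet
facet normal -0.828 0.304 0.470
outer loop
vertex -4.183 -4.016 -3.559
vertex -4.086 -4.445 -3.111
vertex -3.289 -2.914 -2.697
endloop
endfacet
facet normal -0.828 0.304 0.470
outer loop
vertex -3.289 -2.914 -2.697
vertex -4.086 -4.445 -3.111
vertex -3.192 -3.343 -2.249
endloop
endfacet
facet normal 0.538 0.664 0.519
outer loop
vertex -3.289 -2.914 -2.697
vertex -3.192 -3.343 -2.249
vertex -2.613 -3.359 -2.829
endloop
endfacet
facet normal -0.538 -0.665 -0.519
outer loop
vertex -4.086 -4.445 -3.111
vertex -3.507 -4.461 -3.691
vertex -3.65 -4.883 -3.002
endloop
endfacet
facet normal -0.478 -0.267 0.837
outer loop
vertex -4.086 -4.445 -3.111
vertex -3.65 -4.883 -3.002
vertex -3.192 -3.343 -2.249
endloop
endfacet
facet normal -0.476 -0.268 0.837
outer loop
vertex -3.192 -3.343 -2.249
vertex -3.65 -4.883 -3.002
vertex -2.756 -3.781 -2.141
endloop
endfacet
facet normal 0.538 0.664 0.519
outer loop
vertex -3.192 -3.343 -2.249
vertex -2.756 -3.781 -2.141
vertex -2.613 -3.359 -2.829
endloop
endfacet
facet normal -0.538 -0.664 -0.519
outer loop
vertex -3.65 -4.883 -3.002
vertex -3.507 -4.461 -3.691
vertex -3.13 -5.074 -3.297
endloop
endfacet
facet normal 0.154 -0.683 0.714
outer loop
vertex -3.65 -4.883 -3.002
vertex -3.13 -5.074 -3.297
vertex -2.756 -3.781 -2.141
endloop
endfacet
facet normal 0.154 -0.683 0.714
outer loop
vertex -2.756 -3.781 -2.141
vertex -3.13 -5.074 -3.297
vertex -2.236 -3.972 -2.436
endloop
endfacet
facet normal 0.538 0.664 0.519
outer loop
vertex -2.756 -3.781 -2.141
vertex -2.236 -3.972 -2.436
vertex -2.613 -3.359 -2.829
endloop
endfacet
facet normal -0.539 -0.664 -0.518
outer loop
vertex -3.13 -5.074 -3.297
vertex -3.507 -4.461 -3.691
vertex -2.831 -4.906 -3.823
endloop
endfacet
facet normal 0.695 -0.698 0.172
outer loop
vertex -3.13 -5.074 -3.297
vertex -2.831 -4.906 -3.823
vertex -2.236 -3.972 -2.436
endloop
endfacet
facet normal 0.695 -0.698 0.172
outer loop
vertex -2.236 -3.972 -2.436
vertex -2.831 -4.906 -3.823
vertex -1.937 -3.804 -2.961
endloop
endfacet
facet normal 0.538 0.664 0.519
outer loop
vertex -2.236 -3.972 -2.436
vertex -1.937 -3.804 -2.961
vertex -2.613 -3.359 -2.829
endloop
endfacet
facet normal -0.538 -0.664 -0.519
outer loop
vertex -2.831 -4.906 -3.823
vertex -3.507 -4.461 -3.691
vertex -2.928 -4.477 -4.271
endloop
endfacet
facet normal 0.828 -0.304 -0.470
outer loop
vertex -2.831 -4.906 -3.823
vertex -2.928 -4.477 -4.271
vertex -1.937 -3.804 -2.961
endloop
endfacet
facet normal 0.828 -0.304 -0.470
outer loop
vertex -1.937 -3.804 -2.961
vertex -2.928 -4.477 -4.271
vertex -2.034 -3.375 -3.409
endloop
endfacet
facet normal 0.538 0.664 0.519
outer loop
vertex -1.937 -3.804 -2.961
vertex -2.034 -3.375 -3.409
vertex -2.613 -3.359 -2.829
endloop
endfacet

endsolid


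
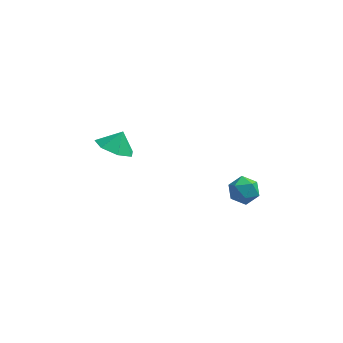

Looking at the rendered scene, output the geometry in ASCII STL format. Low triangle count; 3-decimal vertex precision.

solid 
facet normal -0.382 -0.437 -0.814
outer loop
vertex -2.644 1.728 -0.47
vertex -3.57 2.309 -0.348
vertex -2.665 2.573 -0.914
endloop
endfacet
facet normal 0.942 0.174 0.287
outer loop
vertex -2.644 1.728 -0.47
vertex -2.665 2.573 -0.914
vertex -3.15 2.791 0.548
endloop
endfacet
facet normal -0.382 -0.437 -0.814
outer loop
vertex -2.665 2.573 -0.914
vertex -3.57 2.309 -0.348
vertex -3.367 3.219 -0.932
endloop
endfacet
facet normal 0.671 0.733 0.113
outer loop
vertex -2.665 2.573 -0.914
vertex -3.367 3.219 -0.932
vertex -3.15 2.791 0.548
endloop
endfacet
facet normal -0.382 -0.437 -0.814
outer loop
vertex -3.367 3.219 -0.932
vertex -3.57 2.309 -0.348
vertex -4.222 3.18 -0.51
endloop
endfacet
facet normal 0.087 0.960 0.265
outer loop
vertex -3.367 3.219 -0.932
vertex -4.222 3.18 -0.51
vertex -3.15 2.791 0.548
endloop
endfacet
facet normal -0.382 -0.437 -0.814
outer loop
vertex -4.222 3.18 -0.51
vertex -3.57 2.309 -0.348
vertex -4.586 2.485 0.034
endloop
endfacet
facet normal -0.370 0.685 0.627
outer loop
vertex -4.222 3.18 -0.51
vertex -4.586 2.485 0.034
vertex -3.15 2.791 0.548
endloop
endfacet
facet normal -0.382 -0.438 -0.814
outer loop
vertex -4.586 2.485 0.034
vertex -3.57 2.309 -0.348
vertex -4.185 1.658 0.291
endloop
endfacet
facet normal -0.356 0.115 0.927
outer loop
vertex -4.586 2.485 0.034
vertex -4.185 1.658 0.291
vertex -3.15 2.791 0.548
endloop
endfacet
facet normal -0.382 -0.438 -0.814
outer loop
vertex -4.185 1.658 0.291
vertex -3.57 2.309 -0.348
vertex -3.32 1.321 0.067
endloop
endfacet
facet normal 0.118 -0.321 0.940
outer loop
vertex -4.185 1.658 0.291
vertex -3.32 1.321 0.067
vertex -3.15 2.791 0.548
endloop
endfacet
facet normal -0.382 -0.438 -0.813
outer loop
vertex -3.32 1.321 0.067
vertex -3.57 2.309 -0.348
vertex -2.644 1.728 -0.47
endloop
endfacet
facet normal 0.697 -0.295 0.654
outer loop
vertex -3.32 1.321 0.067
vertex -2.644 1.728 -0.47
vertex -3.15 2.791 0.548
endloop
endfacet
facet normal -0.937 -0.229 0.264
outer loop
vertex 2.307 0.122 -0.885
vertex 2.442 -0.715 -1.132
vertex 2.615 -0.466 -0.303
endloop
endfacet
facet normal -0.681 0.303 0.666
outer loop
vertex 2.307 0.122 -0.885
vertex 2.615 -0.466 -0.303
vertex 2.953 0.35 -0.328
endloop
endfacet
facet normal -0.495 0.837 0.232
outer loop
vertex 2.307 0.122 -0.885
vertex 2.953 0.35 -0.328
vertex 2.989 0.605 -1.173
endloop
endfacet
facet normal -0.635 0.636 -0.439
outer loop
vertex 2.307 0.122 -0.885
vertex 2.989 0.605 -1.173
vertex 2.673 -0.054 -1.67
endloop
endfacet
facet normal -0.908 -0.023 -0.418
outer loop
vertex 2.307 0.122 -0.885
vertex 2.673 -0.054 -1.67
vertex 2.442 -0.715 -1.132
endloop
endfacet
facet normal -0.093 0.069 0.993
outer loop
vertex 2.953 0.35 -0.328
vertex 2.615 -0.466 -0.303
vertex 3.487 -0.346 -0.23
endloop
endfacet
facet normal -0.506 -0.792 0.343
outer loop
vertex 2.615 -0.466 -0.303
vertex 2.442 -0.715 -1.132
vertex 3.171 -1.005 -0.727
endloop
endfacet
facet normal -0.459 -0.459 -0.761
outer loop
vertex 2.442 -0.715 -1.132
vertex 2.673 -0.054 -1.67
vertex 3.207 -0.75 -1.572
endloop
endfacet
facet normal -0.017 0.607 -0.794
outer loop
vertex 2.673 -0.054 -1.67
vertex 2.989 0.605 -1.173
vertex 3.545 0.066 -1.597
endloop
endfacet
facet normal 0.210 0.934 0.291
outer loop
vertex 2.989 0.605 -1.173
vertex 2.953 0.35 -0.328
vertex 3.718 0.315 -0.768
endloop
endfacet
facet normal 0.635 -0.636 0.439
outer loop
vertex 3.853 -0.522 -1.015
vertex 3.487 -0.346 -0.23
vertex 3.171 -1.005 -0.727
endloop
endfacet
facet normal 0.495 -0.837 -0.232
outer loop
vertex 3.853 -0.522 -1.015
vertex 3.171 -1.005 -0.727
vertex 3.207 -0.75 -1.572
endloop
endfacet
facet normal 0.681 -0.303 -0.666
outer loop
vertex 3.853 -0.522 -1.015
vertex 3.207 -0.75 -1.572
vertex 3.545 0.066 -1.597
endloop
endfacet
facet normal 0.937 0.229 -0.264
outer loop
vertex 3.853 -0.522 -1.015
vertex 3.545 0.066 -1.597
vertex 3.718 0.315 -0.768
endloop
endfacet
facet normal 0.908 0.023 0.418
outer loop
vertex 3.853 -0.522 -1.015
vertex 3.718 0.315 -0.768
vertex 3.487 -0.346 -0.23
endloop
endfacet
facet normal 0.017 -0.607 0.794
outer loop
vertex 3.171 -1.005 -0.727
vertex 3.487 -0.346 -0.23
vertex 2.615 -0.466 -0.303
endloop
endfacet
facet normal -0.210 -0.934 -0.291
outer loop
vertex 3.207 -0.75 -1.572
vertex 3.171 -1.005 -0.727
vertex 2.442 -0.715 -1.132
endloop
endfacet
facet normal 0.093 -0.069 -0.993
outer loop
vertex 3.545 0.066 -1.597
vertex 3.207 -0.75 -1.572
vertex 2.673 -0.054 -1.67
endloop
endfacet
facet normal 0.506 0.792 -0.343
outer loop
vertex 3.718 0.315 -0.768
vertex 3.545 0.066 -1.597
vertex 2.989 0.605 -1.173
endloop
endfacet
facet normal 0.459 0.459 0.761
outer loop
vertex 3.487 -0.346 -0.23
vertex 3.718 0.315 -0.768
vertex 2.953 0.35 -0.328
endloop
endfacet

endsolid


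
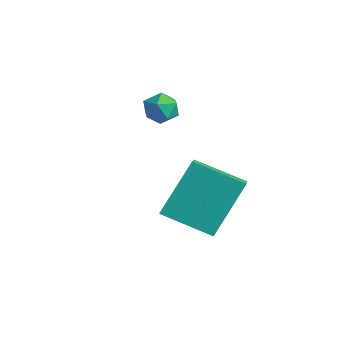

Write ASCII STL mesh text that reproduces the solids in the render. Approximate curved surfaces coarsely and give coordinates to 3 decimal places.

solid 
facet normal -0.720 -0.588 0.370
outer loop
vertex 3.042 -2.592 1.471
vertex 2.365 -2.054 1.009
vertex 3.196 -3.834 -0.202
endloop
endfacet
facet normal 0.690 -0.549 0.471
outer loop
vertex 4.455 -2.806 -0.849
vertex 3.042 -2.592 1.471
vertex 3.196 -3.834 -0.202
endloop
endfacet
facet normal -0.719 -0.588 0.371
outer loop
vertex 3.196 -3.834 -0.202
vertex 2.365 -2.054 1.009
vertex 2.519 -3.297 -0.664
endloop
endfacet
facet normal 0.074 -0.595 -0.800
outer loop
vertex 2.519 -3.297 -0.664
vertex 4.455 -2.806 -0.849
vertex 3.196 -3.834 -0.202
endloop
endfacet
facet normal -0.074 0.595 0.801
outer loop
vertex 3.042 -2.592 1.471
vertex 3.624 -1.026 0.362
vertex 2.365 -2.054 1.009
endloop
endfacet
facet normal 0.691 -0.549 0.471
outer loop
vertex 4.301 -1.563 0.824
vertex 3.042 -2.592 1.471
vertex 4.455 -2.806 -0.849
endloop
endfacet
facet normal -0.075 0.595 0.801
outer loop
vertex 4.301 -1.563 0.824
vertex 3.624 -1.026 0.362
vertex 3.042 -2.592 1.471
endloop
endfacet
facet normal -0.690 0.549 -0.471
outer loop
vertex 2.365 -2.054 1.009
vertex 3.624 -1.026 0.362
vertex 2.519 -3.297 -0.664
endloop
endfacet
facet normal 0.074 -0.594 -0.801
outer loop
vertex 3.778 -2.268 -1.311
vertex 4.455 -2.806 -0.849
vertex 2.519 -3.297 -0.664
endloop
endfacet
facet normal -0.691 0.549 -0.471
outer loop
vertex 2.519 -3.297 -0.664
vertex 3.624 -1.026 0.362
vertex 3.778 -2.268 -1.311
endloop
endfacet
facet normal 0.720 0.587 -0.370
outer loop
vertex 3.778 -2.268 -1.311
vertex 4.301 -1.563 0.824
vertex 4.455 -2.806 -0.849
endloop
endfacet
facet normal 0.719 0.588 -0.370
outer loop
vertex 3.624 -1.026 0.362
vertex 4.301 -1.563 0.824
vertex 3.778 -2.268 -1.311
endloop
endfacet
facet normal -0.671 0.735 -0.100
outer loop
vertex -0.211 -1.363 1.553
vertex -0.498 -1.551 2.095
vertex -0.026 -1.117 2.116
endloop
endfacet
facet normal -0.043 0.921 -0.388
outer loop
vertex -0.211 -1.363 1.553
vertex -0.026 -1.117 2.116
vertex 0.413 -1.281 1.678
endloop
endfacet
facet normal 0.120 0.441 -0.889
outer loop
vertex -0.211 -1.363 1.553
vertex 0.413 -1.281 1.678
vertex 0.212 -1.815 1.386
endloop
endfacet
facet normal -0.405 -0.041 -0.913
outer loop
vertex -0.211 -1.363 1.553
vertex 0.212 -1.815 1.386
vertex -0.351 -1.982 1.643
endloop
endfacet
facet normal -0.894 0.140 -0.425
outer loop
vertex -0.211 -1.363 1.553
vertex -0.351 -1.982 1.643
vertex -0.498 -1.551 2.095
endloop
endfacet
facet normal 0.453 0.883 0.124
outer loop
vertex 0.413 -1.281 1.678
vertex -0.026 -1.117 2.116
vertex 0.511 -1.418 2.297
endloop
endfacet
facet normal -0.561 0.582 0.588
outer loop
vertex -0.026 -1.117 2.116
vertex -0.498 -1.551 2.095
vertex -0.052 -1.585 2.554
endloop
endfacet
facet normal -0.923 -0.380 0.062
outer loop
vertex -0.498 -1.551 2.095
vertex -0.351 -1.982 1.643
vertex -0.253 -2.119 2.262
endloop
endfacet
facet normal -0.132 -0.673 -0.727
outer loop
vertex -0.351 -1.982 1.643
vertex 0.212 -1.815 1.386
vertex 0.186 -2.283 1.824
endloop
endfacet
facet normal 0.717 0.107 -0.689
outer loop
vertex 0.212 -1.815 1.386
vertex 0.413 -1.281 1.678
vertex 0.658 -1.849 1.845
endloop
endfacet
facet normal 0.405 0.041 0.913
outer loop
vertex 0.371 -2.037 2.387
vertex 0.511 -1.418 2.297
vertex -0.052 -1.585 2.554
endloop
endfacet
facet normal -0.120 -0.441 0.889
outer loop
vertex 0.371 -2.037 2.387
vertex -0.052 -1.585 2.554
vertex -0.253 -2.119 2.262
endloop
endfacet
facet normal 0.043 -0.921 0.388
outer loop
vertex 0.371 -2.037 2.387
vertex -0.253 -2.119 2.262
vertex 0.186 -2.283 1.824
endloop
endfacet
facet normal 0.671 -0.735 0.100
outer loop
vertex 0.371 -2.037 2.387
vertex 0.186 -2.283 1.824
vertex 0.658 -1.849 1.845
endloop
endfacet
facet normal 0.894 -0.140 0.425
outer loop
vertex 0.371 -2.037 2.387
vertex 0.658 -1.849 1.845
vertex 0.511 -1.418 2.297
endloop
endfacet
facet normal 0.132 0.673 0.727
outer loop
vertex -0.052 -1.585 2.554
vertex 0.511 -1.418 2.297
vertex -0.026 -1.117 2.116
endloop
endfacet
facet normal -0.717 -0.107 0.689
outer loop
vertex -0.253 -2.119 2.262
vertex -0.052 -1.585 2.554
vertex -0.498 -1.551 2.095
endloop
endfacet
facet normal -0.453 -0.883 -0.124
outer loop
vertex 0.186 -2.283 1.824
vertex -0.253 -2.119 2.262
vertex -0.351 -1.982 1.643
endloop
endfacet
facet normal 0.561 -0.582 -0.588
outer loop
vertex 0.658 -1.849 1.845
vertex 0.186 -2.283 1.824
vertex 0.212 -1.815 1.386
endloop
endfacet
facet normal 0.923 0.380 -0.062
outer loop
vertex 0.511 -1.418 2.297
vertex 0.658 -1.849 1.845
vertex 0.413 -1.281 1.678
endloop
endfacet

endsolid


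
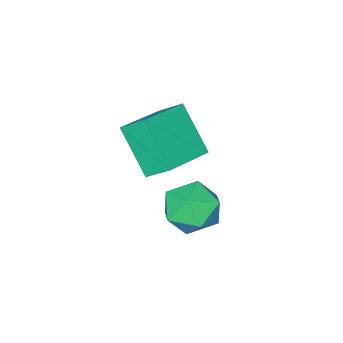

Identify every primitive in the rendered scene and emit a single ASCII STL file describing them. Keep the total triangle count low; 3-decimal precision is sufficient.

solid 
facet normal -0.963 -0.144 -0.229
outer loop
vertex -2.258 -2.931 -2.188
vertex -2.542 -2.147 -1.486
vertex -2.119 -1.619 -3.597
endloop
endfacet
facet normal 0.260 -0.719 -0.644
outer loop
vertex -0.338 -1.353 -3.174
vertex -2.258 -2.931 -2.188
vertex -2.119 -1.619 -3.597
endloop
endfacet
facet normal -0.963 -0.144 -0.229
outer loop
vertex -2.119 -1.619 -3.597
vertex -2.542 -2.147 -1.486
vertex -2.403 -0.835 -2.895
endloop
endfacet
facet normal 0.072 0.680 -0.730
outer loop
vertex -2.403 -0.835 -2.895
vertex -0.338 -1.353 -3.174
vertex -2.119 -1.619 -3.597
endloop
endfacet
facet normal -0.072 -0.680 0.730
outer loop
vertex -2.258 -2.931 -2.188
vertex -0.761 -1.881 -1.063
vertex -2.542 -2.147 -1.486
endloop
endfacet
facet normal 0.260 -0.719 -0.644
outer loop
vertex -0.477 -2.665 -1.765
vertex -2.258 -2.931 -2.188
vertex -0.338 -1.353 -3.174
endloop
endfacet
facet normal -0.072 -0.680 0.730
outer loop
vertex -0.477 -2.665 -1.765
vertex -0.761 -1.881 -1.063
vertex -2.258 -2.931 -2.188
endloop
endfacet
facet normal -0.260 0.719 0.644
outer loop
vertex -2.542 -2.147 -1.486
vertex -0.761 -1.881 -1.063
vertex -2.403 -0.835 -2.895
endloop
endfacet
facet normal 0.072 0.680 -0.730
outer loop
vertex -0.622 -0.569 -2.472
vertex -0.338 -1.353 -3.174
vertex -2.403 -0.835 -2.895
endloop
endfacet
facet normal -0.260 0.719 0.644
outer loop
vertex -2.403 -0.835 -2.895
vertex -0.761 -1.881 -1.063
vertex -0.622 -0.569 -2.472
endloop
endfacet
facet normal 0.963 0.144 0.229
outer loop
vertex -0.622 -0.569 -2.472
vertex -0.477 -2.665 -1.765
vertex -0.338 -1.353 -3.174
endloop
endfacet
facet normal 0.963 0.144 0.229
outer loop
vertex -0.761 -1.881 -1.063
vertex -0.477 -2.665 -1.765
vertex -0.622 -0.569 -2.472
endloop
endfacet
facet normal 0.205 0.780 -0.591
outer loop
vertex 0.524 1.398 -3.359
vertex -0.316 1.835 -3.073
vertex 0.521 1.995 -2.572
endloop
endfacet
facet normal 0.805 0.474 -0.357
outer loop
vertex 0.524 1.398 -3.359
vertex 0.521 1.995 -2.572
vertex 1.03 1.149 -2.548
endloop
endfacet
facet normal 0.799 -0.209 -0.563
outer loop
vertex 0.524 1.398 -3.359
vertex 1.03 1.149 -2.548
vertex 0.508 0.465 -3.035
endloop
endfacet
facet normal 0.196 -0.325 -0.925
outer loop
vertex 0.524 1.398 -3.359
vertex 0.508 0.465 -3.035
vertex -0.323 0.889 -3.36
endloop
endfacet
facet normal -0.171 0.287 -0.942
outer loop
vertex 0.524 1.398 -3.359
vertex -0.323 0.889 -3.36
vertex -0.316 1.835 -3.073
endloop
endfacet
facet normal 0.796 0.489 0.357
outer loop
vertex 1.03 1.149 -2.548
vertex 0.521 1.995 -2.572
vertex 0.503 1.431 -1.76
endloop
endfacet
facet normal -0.175 0.984 -0.022
outer loop
vertex 0.521 1.995 -2.572
vertex -0.316 1.835 -3.073
vertex -0.328 1.855 -2.085
endloop
endfacet
facet normal -0.785 0.185 -0.591
outer loop
vertex -0.316 1.835 -3.073
vertex -0.323 0.889 -3.36
vertex -0.85 1.171 -2.572
endloop
endfacet
facet normal -0.190 -0.804 -0.563
outer loop
vertex -0.323 0.889 -3.36
vertex 0.508 0.465 -3.035
vertex -0.341 0.325 -2.548
endloop
endfacet
facet normal 0.787 -0.616 0.022
outer loop
vertex 0.508 0.465 -3.035
vertex 1.03 1.149 -2.548
vertex 0.496 0.485 -2.047
endloop
endfacet
facet normal -0.196 0.325 0.925
outer loop
vertex -0.344 0.922 -1.761
vertex 0.503 1.431 -1.76
vertex -0.328 1.855 -2.085
endloop
endfacet
facet normal -0.799 0.209 0.563
outer loop
vertex -0.344 0.922 -1.761
vertex -0.328 1.855 -2.085
vertex -0.85 1.171 -2.572
endloop
endfacet
facet normal -0.805 -0.474 0.357
outer loop
vertex -0.344 0.922 -1.761
vertex -0.85 1.171 -2.572
vertex -0.341 0.325 -2.548
endloop
endfacet
facet normal -0.205 -0.780 0.591
outer loop
vertex -0.344 0.922 -1.761
vertex -0.341 0.325 -2.548
vertex 0.496 0.485 -2.047
endloop
endfacet
facet normal 0.171 -0.287 0.942
outer loop
vertex -0.344 0.922 -1.761
vertex 0.496 0.485 -2.047
vertex 0.503 1.431 -1.76
endloop
endfacet
facet normal 0.190 0.804 0.563
outer loop
vertex -0.328 1.855 -2.085
vertex 0.503 1.431 -1.76
vertex 0.521 1.995 -2.572
endloop
endfacet
facet normal -0.787 0.616 -0.022
outer loop
vertex -0.85 1.171 -2.572
vertex -0.328 1.855 -2.085
vertex -0.316 1.835 -3.073
endloop
endfacet
facet normal -0.796 -0.489 -0.357
outer loop
vertex -0.341 0.325 -2.548
vertex -0.85 1.171 -2.572
vertex -0.323 0.889 -3.36
endloop
endfacet
facet normal 0.175 -0.984 0.022
outer loop
vertex 0.496 0.485 -2.047
vertex -0.341 0.325 -2.548
vertex 0.508 0.465 -3.035
endloop
endfacet
facet normal 0.785 -0.185 0.591
outer loop
vertex 0.503 1.431 -1.76
vertex 0.496 0.485 -2.047
vertex 1.03 1.149 -2.548
endloop
endfacet

endsolid


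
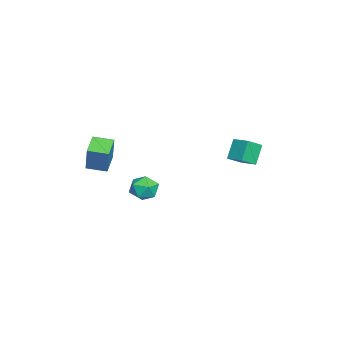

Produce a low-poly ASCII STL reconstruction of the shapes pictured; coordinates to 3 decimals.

solid 
facet normal 0.222 0.594 0.773
outer loop
vertex -1.123 -0.81 -1.991
vertex -1.123 -1.527 -1.44
vertex -0.359 -1.275 -1.853
endloop
endfacet
facet normal 0.491 0.855 0.166
outer loop
vertex -1.123 -0.81 -1.991
vertex -0.359 -1.275 -1.853
vertex -0.572 -0.991 -2.685
endloop
endfacet
facet normal -0.050 0.956 -0.289
outer loop
vertex -1.123 -0.81 -1.991
vertex -0.572 -0.991 -2.685
vertex -1.467 -1.068 -2.786
endloop
endfacet
facet normal -0.653 0.756 0.037
outer loop
vertex -1.123 -0.81 -1.991
vertex -1.467 -1.068 -2.786
vertex -1.808 -1.4 -2.017
endloop
endfacet
facet normal -0.485 0.533 0.693
outer loop
vertex -1.123 -0.81 -1.991
vertex -1.808 -1.4 -2.017
vertex -1.123 -1.527 -1.44
endloop
endfacet
facet normal 0.925 0.363 -0.113
outer loop
vertex -0.572 -0.991 -2.685
vertex -0.359 -1.275 -1.853
vertex -0.232 -1.82 -2.563
endloop
endfacet
facet normal 0.490 -0.061 0.869
outer loop
vertex -0.359 -1.275 -1.853
vertex -1.123 -1.527 -1.44
vertex -0.573 -2.152 -1.794
endloop
endfacet
facet normal -0.653 -0.159 0.740
outer loop
vertex -1.123 -1.527 -1.44
vertex -1.808 -1.4 -2.017
vertex -1.468 -2.229 -1.895
endloop
endfacet
facet normal -0.925 0.204 -0.322
outer loop
vertex -1.808 -1.4 -2.017
vertex -1.467 -1.068 -2.786
vertex -1.681 -1.945 -2.727
endloop
endfacet
facet normal 0.051 0.526 -0.849
outer loop
vertex -1.467 -1.068 -2.786
vertex -0.572 -0.991 -2.685
vertex -0.917 -1.693 -3.14
endloop
endfacet
facet normal 0.653 -0.756 -0.037
outer loop
vertex -0.917 -2.41 -2.589
vertex -0.232 -1.82 -2.563
vertex -0.573 -2.152 -1.794
endloop
endfacet
facet normal 0.050 -0.956 0.289
outer loop
vertex -0.917 -2.41 -2.589
vertex -0.573 -2.152 -1.794
vertex -1.468 -2.229 -1.895
endloop
endfacet
facet normal -0.491 -0.855 -0.166
outer loop
vertex -0.917 -2.41 -2.589
vertex -1.468 -2.229 -1.895
vertex -1.681 -1.945 -2.727
endloop
endfacet
facet normal -0.222 -0.594 -0.773
outer loop
vertex -0.917 -2.41 -2.589
vertex -1.681 -1.945 -2.727
vertex -0.917 -1.693 -3.14
endloop
endfacet
facet normal 0.485 -0.533 -0.693
outer loop
vertex -0.917 -2.41 -2.589
vertex -0.917 -1.693 -3.14
vertex -0.232 -1.82 -2.563
endloop
endfacet
facet normal 0.925 -0.204 0.322
outer loop
vertex -0.573 -2.152 -1.794
vertex -0.232 -1.82 -2.563
vertex -0.359 -1.275 -1.853
endloop
endfacet
facet normal -0.051 -0.526 0.849
outer loop
vertex -1.468 -2.229 -1.895
vertex -0.573 -2.152 -1.794
vertex -1.123 -1.527 -1.44
endloop
endfacet
facet normal -0.925 -0.363 0.113
outer loop
vertex -1.681 -1.945 -2.727
vertex -1.468 -2.229 -1.895
vertex -1.808 -1.4 -2.017
endloop
endfacet
facet normal -0.490 0.061 -0.869
outer loop
vertex -0.917 -1.693 -3.14
vertex -1.681 -1.945 -2.727
vertex -1.467 -1.068 -2.786
endloop
endfacet
facet normal 0.653 0.159 -0.740
outer loop
vertex -0.232 -1.82 -2.563
vertex -0.917 -1.693 -3.14
vertex -0.572 -0.991 -2.685
endloop
endfacet
facet normal -0.552 0.641 -0.534
outer loop
vertex -3.312 3.776 0.194
vertex -2.608 4.595 0.449
vertex -2.576 3.488 -0.912
endloop
endfacet
facet normal -0.634 -0.739 -0.230
outer loop
vertex -1.952 2.765 -0.309
vertex -3.312 3.776 0.194
vertex -2.576 3.488 -0.912
endloop
endfacet
facet normal -0.553 0.640 -0.534
outer loop
vertex -2.576 3.488 -0.912
vertex -2.608 4.595 0.449
vertex -1.872 4.308 -0.658
endloop
endfacet
facet normal 0.541 -0.212 -0.814
outer loop
vertex -1.872 4.308 -0.658
vertex -1.952 2.765 -0.309
vertex -2.576 3.488 -0.912
endloop
endfacet
facet normal -0.541 0.212 0.814
outer loop
vertex -3.312 3.776 0.194
vertex -1.984 3.872 1.052
vertex -2.608 4.595 0.449
endloop
endfacet
facet normal -0.634 -0.738 -0.230
outer loop
vertex -2.688 3.052 0.798
vertex -3.312 3.776 0.194
vertex -1.952 2.765 -0.309
endloop
endfacet
facet normal -0.541 0.212 0.814
outer loop
vertex -2.688 3.052 0.798
vertex -1.984 3.872 1.052
vertex -3.312 3.776 0.194
endloop
endfacet
facet normal 0.634 0.739 0.230
outer loop
vertex -2.608 4.595 0.449
vertex -1.984 3.872 1.052
vertex -1.872 4.308 -0.658
endloop
endfacet
facet normal 0.541 -0.212 -0.814
outer loop
vertex -1.248 3.584 -0.054
vertex -1.952 2.765 -0.309
vertex -1.872 4.308 -0.658
endloop
endfacet
facet normal 0.634 0.738 0.230
outer loop
vertex -1.872 4.308 -0.658
vertex -1.984 3.872 1.052
vertex -1.248 3.584 -0.054
endloop
endfacet
facet normal 0.552 -0.641 0.533
outer loop
vertex -1.248 3.584 -0.054
vertex -2.688 3.052 0.798
vertex -1.952 2.765 -0.309
endloop
endfacet
facet normal 0.552 -0.640 0.534
outer loop
vertex -1.984 3.872 1.052
vertex -2.688 3.052 0.798
vertex -1.248 3.584 -0.054
endloop
endfacet
facet normal -0.942 0.106 0.318
outer loop
vertex 1.955 -3.9 3.042
vertex 2.032 -2.782 2.899
vertex 1.413 -4.061 1.492
endloop
endfacet
facet normal -0.069 -0.990 0.127
outer loop
vertex 2.628 -4.198 1.081
vertex 1.955 -3.9 3.042
vertex 1.413 -4.061 1.492
endloop
endfacet
facet normal -0.942 0.106 0.318
outer loop
vertex 1.413 -4.061 1.492
vertex 2.032 -2.782 2.899
vertex 1.49 -2.943 1.349
endloop
endfacet
facet normal -0.329 -0.098 -0.939
outer loop
vertex 1.49 -2.943 1.349
vertex 2.628 -4.198 1.081
vertex 1.413 -4.061 1.492
endloop
endfacet
facet normal 0.329 0.098 0.939
outer loop
vertex 1.955 -3.9 3.042
vertex 3.247 -2.919 2.488
vertex 2.032 -2.782 2.899
endloop
endfacet
facet normal -0.069 -0.990 0.127
outer loop
vertex 3.17 -4.037 2.631
vertex 1.955 -3.9 3.042
vertex 2.628 -4.198 1.081
endloop
endfacet
facet normal 0.329 0.098 0.939
outer loop
vertex 3.17 -4.037 2.631
vertex 3.247 -2.919 2.488
vertex 1.955 -3.9 3.042
endloop
endfacet
facet normal 0.069 0.990 -0.127
outer loop
vertex 2.032 -2.782 2.899
vertex 3.247 -2.919 2.488
vertex 1.49 -2.943 1.349
endloop
endfacet
facet normal -0.329 -0.098 -0.939
outer loop
vertex 2.705 -3.08 0.938
vertex 2.628 -4.198 1.081
vertex 1.49 -2.943 1.349
endloop
endfacet
facet normal 0.069 0.990 -0.127
outer loop
vertex 1.49 -2.943 1.349
vertex 3.247 -2.919 2.488
vertex 2.705 -3.08 0.938
endloop
endfacet
facet normal 0.942 -0.106 -0.318
outer loop
vertex 2.705 -3.08 0.938
vertex 3.17 -4.037 2.631
vertex 2.628 -4.198 1.081
endloop
endfacet
facet normal 0.942 -0.106 -0.318
outer loop
vertex 3.247 -2.919 2.488
vertex 3.17 -4.037 2.631
vertex 2.705 -3.08 0.938
endloop
endfacet

endsolid


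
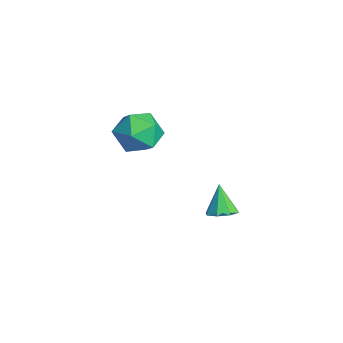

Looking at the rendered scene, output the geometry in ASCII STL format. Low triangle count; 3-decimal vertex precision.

solid 
facet normal -0.631 -0.033 0.775
outer loop
vertex -1.594 -2.982 0.427
vertex -1.878 -3.799 0.161
vertex -1.181 -3.726 0.732
endloop
endfacet
facet normal -0.052 0.354 0.934
outer loop
vertex -1.594 -2.982 0.427
vertex -1.181 -3.726 0.732
vertex -0.693 -3.006 0.486
endloop
endfacet
facet normal -0.007 0.887 0.462
outer loop
vertex -1.594 -2.982 0.427
vertex -0.693 -3.006 0.486
vertex -1.088 -2.633 -0.236
endloop
endfacet
facet normal -0.558 0.830 0.011
outer loop
vertex -1.594 -2.982 0.427
vertex -1.088 -2.633 -0.236
vertex -1.821 -3.123 -0.437
endloop
endfacet
facet normal -0.943 0.261 0.205
outer loop
vertex -1.594 -2.982 0.427
vertex -1.821 -3.123 -0.437
vertex -1.878 -3.799 0.161
endloop
endfacet
facet normal 0.521 -0.063 0.851
outer loop
vertex -0.693 -3.006 0.486
vertex -1.181 -3.726 0.732
vertex -0.419 -3.837 0.257
endloop
endfacet
facet normal -0.415 -0.689 0.595
outer loop
vertex -1.181 -3.726 0.732
vertex -1.878 -3.799 0.161
vertex -1.152 -4.327 0.056
endloop
endfacet
facet normal -0.920 -0.213 -0.328
outer loop
vertex -1.878 -3.799 0.161
vertex -1.821 -3.123 -0.437
vertex -1.547 -3.954 -0.666
endloop
endfacet
facet normal -0.297 0.707 -0.642
outer loop
vertex -1.821 -3.123 -0.437
vertex -1.088 -2.633 -0.236
vertex -1.059 -3.234 -0.912
endloop
endfacet
facet normal 0.594 0.800 0.088
outer loop
vertex -1.088 -2.633 -0.236
vertex -0.693 -3.006 0.486
vertex -0.362 -3.161 -0.341
endloop
endfacet
facet normal 0.558 -0.830 -0.011
outer loop
vertex -0.646 -3.978 -0.607
vertex -0.419 -3.837 0.257
vertex -1.152 -4.327 0.056
endloop
endfacet
facet normal 0.007 -0.887 -0.462
outer loop
vertex -0.646 -3.978 -0.607
vertex -1.152 -4.327 0.056
vertex -1.547 -3.954 -0.666
endloop
endfacet
facet normal 0.052 -0.354 -0.934
outer loop
vertex -0.646 -3.978 -0.607
vertex -1.547 -3.954 -0.666
vertex -1.059 -3.234 -0.912
endloop
endfacet
facet normal 0.631 0.033 -0.775
outer loop
vertex -0.646 -3.978 -0.607
vertex -1.059 -3.234 -0.912
vertex -0.362 -3.161 -0.341
endloop
endfacet
facet normal 0.943 -0.261 -0.205
outer loop
vertex -0.646 -3.978 -0.607
vertex -0.362 -3.161 -0.341
vertex -0.419 -3.837 0.257
endloop
endfacet
facet normal 0.297 -0.707 0.642
outer loop
vertex -1.152 -4.327 0.056
vertex -0.419 -3.837 0.257
vertex -1.181 -3.726 0.732
endloop
endfacet
facet normal -0.594 -0.800 -0.088
outer loop
vertex -1.547 -3.954 -0.666
vertex -1.152 -4.327 0.056
vertex -1.878 -3.799 0.161
endloop
endfacet
facet normal -0.521 0.063 -0.851
outer loop
vertex -1.059 -3.234 -0.912
vertex -1.547 -3.954 -0.666
vertex -1.821 -3.123 -0.437
endloop
endfacet
facet normal 0.415 0.689 -0.595
outer loop
vertex -0.362 -3.161 -0.341
vertex -1.059 -3.234 -0.912
vertex -1.088 -2.633 -0.236
endloop
endfacet
facet normal 0.920 0.213 0.328
outer loop
vertex -0.419 -3.837 0.257
vertex -0.362 -3.161 -0.341
vertex -0.693 -3.006 0.486
endloop
endfacet
facet normal 0.433 -0.010 -0.902
outer loop
vertex -0.495 -0.586 -4.183
vertex -0.994 -0.726 -4.421
vertex -0.729 -0.236 -4.299
endloop
endfacet
facet normal 0.485 0.550 0.680
outer loop
vertex -0.495 -0.586 -4.183
vertex -0.729 -0.236 -4.299
vertex -1.506 -0.714 -3.359
endloop
endfacet
facet normal 0.435 -0.011 -0.901
outer loop
vertex -0.729 -0.236 -4.299
vertex -0.994 -0.726 -4.421
vertex -1.117 -0.174 -4.487
endloop
endfacet
facet normal -0.056 0.908 0.415
outer loop
vertex -0.729 -0.236 -4.299
vertex -1.117 -0.174 -4.487
vertex -1.506 -0.714 -3.359
endloop
endfacet
facet normal 0.435 -0.011 -0.900
outer loop
vertex -1.117 -0.174 -4.487
vertex -0.994 -0.726 -4.421
vertex -1.434 -0.435 -4.637
endloop
endfacet
facet normal -0.665 0.737 0.123
outer loop
vertex -1.117 -0.174 -4.487
vertex -1.434 -0.435 -4.637
vertex -1.506 -0.714 -3.359
endloop
endfacet
facet normal 0.435 -0.010 -0.900
outer loop
vertex -1.434 -0.435 -4.637
vertex -0.994 -0.726 -4.421
vertex -1.492 -0.866 -4.66
endloop
endfacet
facet normal -0.991 0.135 -0.026
outer loop
vertex -1.434 -0.435 -4.637
vertex -1.492 -0.866 -4.66
vertex -1.506 -0.714 -3.359
endloop
endfacet
facet normal 0.435 -0.011 -0.900
outer loop
vertex -1.492 -0.866 -4.66
vertex -0.994 -0.726 -4.421
vertex -1.259 -1.216 -4.543
endloop
endfacet
facet normal -0.839 -0.541 0.054
outer loop
vertex -1.492 -0.866 -4.66
vertex -1.259 -1.216 -4.543
vertex -1.506 -0.714 -3.359
endloop
endfacet
facet normal 0.434 -0.010 -0.901
outer loop
vertex -1.259 -1.216 -4.543
vertex -0.994 -0.726 -4.421
vertex -0.87 -1.279 -4.355
endloop
endfacet
facet normal -0.300 -0.899 0.319
outer loop
vertex -1.259 -1.216 -4.543
vertex -0.87 -1.279 -4.355
vertex -1.506 -0.714 -3.359
endloop
endfacet
facet normal 0.433 -0.010 -0.901
outer loop
vertex -0.87 -1.279 -4.355
vertex -0.994 -0.726 -4.421
vertex -0.554 -1.018 -4.206
endloop
endfacet
facet normal 0.312 -0.727 0.612
outer loop
vertex -0.87 -1.279 -4.355
vertex -0.554 -1.018 -4.206
vertex -1.506 -0.714 -3.359
endloop
endfacet
facet normal 0.433 -0.011 -0.901
outer loop
vertex -0.554 -1.018 -4.206
vertex -0.994 -0.726 -4.421
vertex -0.495 -0.586 -4.183
endloop
endfacet
facet normal 0.636 -0.127 0.761
outer loop
vertex -0.554 -1.018 -4.206
vertex -0.495 -0.586 -4.183
vertex -1.506 -0.714 -3.359
endloop
endfacet

endsolid
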